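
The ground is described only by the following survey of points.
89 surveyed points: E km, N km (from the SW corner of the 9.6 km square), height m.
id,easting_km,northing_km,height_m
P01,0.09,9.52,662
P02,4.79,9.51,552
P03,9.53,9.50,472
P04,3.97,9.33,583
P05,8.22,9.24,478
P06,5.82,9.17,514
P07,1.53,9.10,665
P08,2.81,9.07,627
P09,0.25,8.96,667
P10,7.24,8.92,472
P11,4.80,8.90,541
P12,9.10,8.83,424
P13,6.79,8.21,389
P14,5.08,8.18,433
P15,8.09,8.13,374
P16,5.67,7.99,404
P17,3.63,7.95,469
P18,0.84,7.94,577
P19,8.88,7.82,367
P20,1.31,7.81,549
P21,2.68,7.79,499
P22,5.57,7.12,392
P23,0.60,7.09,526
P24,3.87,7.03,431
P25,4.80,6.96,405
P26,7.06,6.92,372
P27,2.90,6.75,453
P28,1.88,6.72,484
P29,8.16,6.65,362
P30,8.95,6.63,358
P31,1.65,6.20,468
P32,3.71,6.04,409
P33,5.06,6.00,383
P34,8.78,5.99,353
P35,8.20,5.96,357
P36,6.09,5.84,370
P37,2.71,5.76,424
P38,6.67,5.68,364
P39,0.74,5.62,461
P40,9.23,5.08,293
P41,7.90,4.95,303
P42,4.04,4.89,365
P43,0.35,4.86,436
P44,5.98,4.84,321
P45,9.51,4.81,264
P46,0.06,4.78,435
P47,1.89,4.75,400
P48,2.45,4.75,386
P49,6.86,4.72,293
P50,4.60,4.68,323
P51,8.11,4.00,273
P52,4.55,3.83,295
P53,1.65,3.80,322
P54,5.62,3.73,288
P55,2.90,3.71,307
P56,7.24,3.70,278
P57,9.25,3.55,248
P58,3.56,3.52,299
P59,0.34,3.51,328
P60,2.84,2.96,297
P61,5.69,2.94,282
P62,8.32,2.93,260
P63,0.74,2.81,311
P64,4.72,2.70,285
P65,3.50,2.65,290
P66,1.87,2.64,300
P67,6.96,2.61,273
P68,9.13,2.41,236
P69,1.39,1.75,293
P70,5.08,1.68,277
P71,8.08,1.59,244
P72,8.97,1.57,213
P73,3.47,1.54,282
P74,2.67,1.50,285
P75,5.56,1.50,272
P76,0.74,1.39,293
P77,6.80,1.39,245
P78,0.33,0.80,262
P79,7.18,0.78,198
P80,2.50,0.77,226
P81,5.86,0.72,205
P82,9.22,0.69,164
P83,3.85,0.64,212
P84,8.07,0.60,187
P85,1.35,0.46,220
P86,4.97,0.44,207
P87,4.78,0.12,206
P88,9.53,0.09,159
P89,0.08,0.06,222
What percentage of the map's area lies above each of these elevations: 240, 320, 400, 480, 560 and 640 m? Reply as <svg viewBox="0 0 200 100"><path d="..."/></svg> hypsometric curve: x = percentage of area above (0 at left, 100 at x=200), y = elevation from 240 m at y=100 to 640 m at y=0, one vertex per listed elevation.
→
<svg viewBox="0 0 200 100"><path d="M174 100l-68-20-45-20-30-20-17-20-8-20"/></svg>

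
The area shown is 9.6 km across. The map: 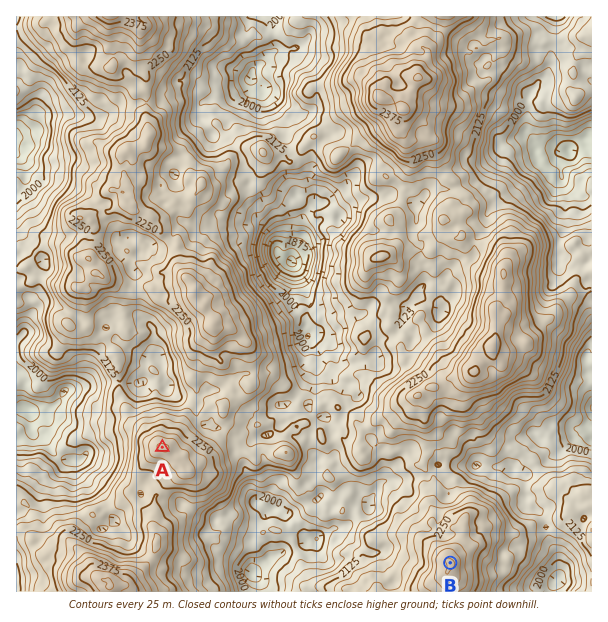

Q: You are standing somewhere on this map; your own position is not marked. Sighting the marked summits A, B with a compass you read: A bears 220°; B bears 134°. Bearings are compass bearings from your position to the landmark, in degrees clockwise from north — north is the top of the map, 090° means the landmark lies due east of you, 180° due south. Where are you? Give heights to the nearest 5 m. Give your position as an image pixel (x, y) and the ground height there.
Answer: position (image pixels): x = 238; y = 357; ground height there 2230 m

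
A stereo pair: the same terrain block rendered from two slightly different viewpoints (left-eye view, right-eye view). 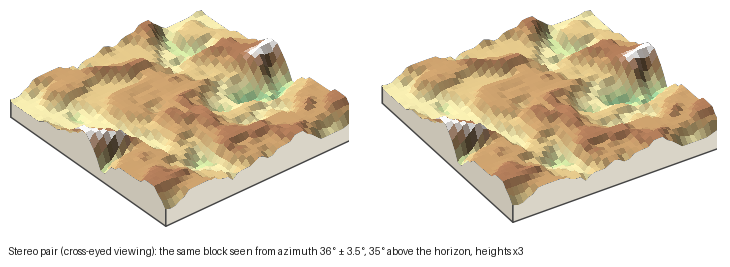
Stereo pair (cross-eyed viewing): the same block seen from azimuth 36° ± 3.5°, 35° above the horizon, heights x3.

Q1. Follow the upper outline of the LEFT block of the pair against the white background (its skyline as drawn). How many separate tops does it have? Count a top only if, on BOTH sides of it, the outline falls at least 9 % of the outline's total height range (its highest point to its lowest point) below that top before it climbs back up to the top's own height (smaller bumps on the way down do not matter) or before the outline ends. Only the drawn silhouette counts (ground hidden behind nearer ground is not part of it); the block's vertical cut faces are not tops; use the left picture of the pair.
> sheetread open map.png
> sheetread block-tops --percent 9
2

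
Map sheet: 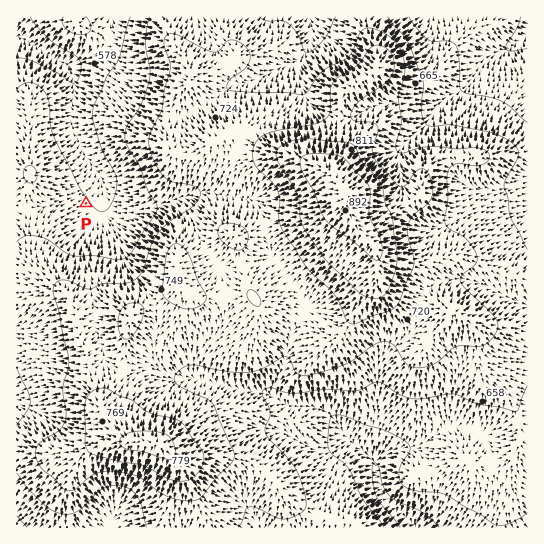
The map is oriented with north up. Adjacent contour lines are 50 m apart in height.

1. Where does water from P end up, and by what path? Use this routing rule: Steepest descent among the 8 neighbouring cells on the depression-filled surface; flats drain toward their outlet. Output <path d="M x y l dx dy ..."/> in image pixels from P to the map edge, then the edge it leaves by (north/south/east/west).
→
<path d="M86 203l13-13 0-13-14-22-11-21-1-7-2-1 2-52-3-5-7-7-14-7-19-13-13-5"/>
exit: west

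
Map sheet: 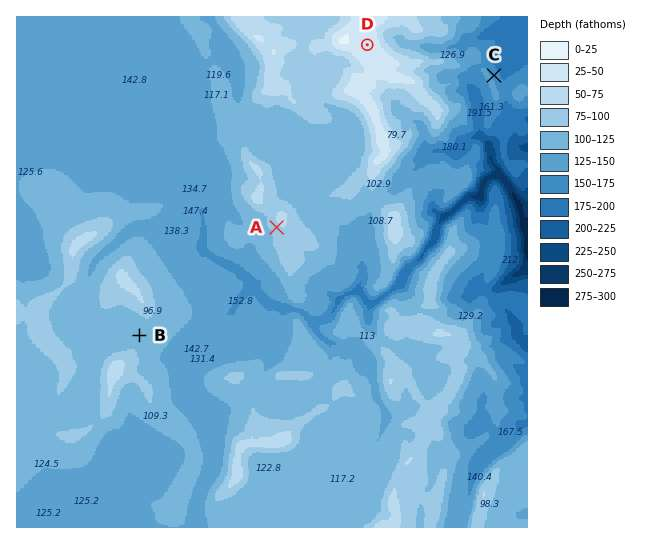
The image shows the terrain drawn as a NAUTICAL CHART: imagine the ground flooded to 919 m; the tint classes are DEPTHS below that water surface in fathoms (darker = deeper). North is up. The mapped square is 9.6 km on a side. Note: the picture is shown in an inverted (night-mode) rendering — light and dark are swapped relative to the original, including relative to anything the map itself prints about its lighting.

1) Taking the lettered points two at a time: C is below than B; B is below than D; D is above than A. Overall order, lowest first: C B A D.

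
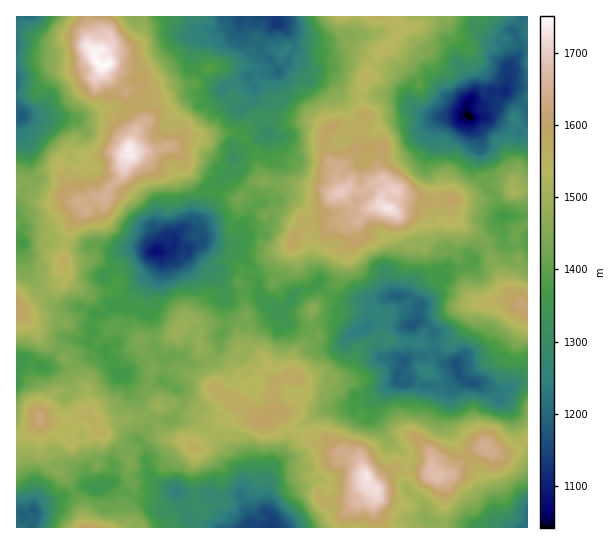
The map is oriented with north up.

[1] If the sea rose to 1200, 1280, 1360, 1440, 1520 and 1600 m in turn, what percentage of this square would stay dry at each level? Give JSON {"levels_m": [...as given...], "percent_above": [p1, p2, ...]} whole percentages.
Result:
{"levels_m": [1200, 1280, 1360, 1440, 1520, 1600], "percent_above": [95, 84, 71, 47, 26, 9]}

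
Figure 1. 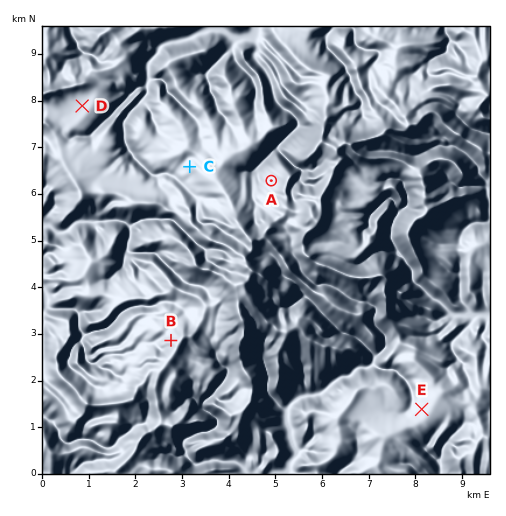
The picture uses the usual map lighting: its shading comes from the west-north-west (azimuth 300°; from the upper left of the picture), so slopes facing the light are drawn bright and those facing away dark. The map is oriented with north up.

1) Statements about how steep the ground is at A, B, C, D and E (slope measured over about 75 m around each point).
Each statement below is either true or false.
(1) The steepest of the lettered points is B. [true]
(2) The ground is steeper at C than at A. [false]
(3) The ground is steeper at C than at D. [true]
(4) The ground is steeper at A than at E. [true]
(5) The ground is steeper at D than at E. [false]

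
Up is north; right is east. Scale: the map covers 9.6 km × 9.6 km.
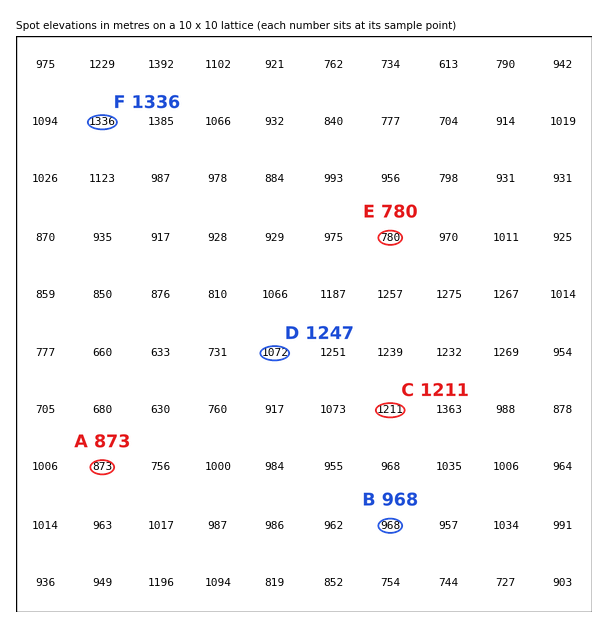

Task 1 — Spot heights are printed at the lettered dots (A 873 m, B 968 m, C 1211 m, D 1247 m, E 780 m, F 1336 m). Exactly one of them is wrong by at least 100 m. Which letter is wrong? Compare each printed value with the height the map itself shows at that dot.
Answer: D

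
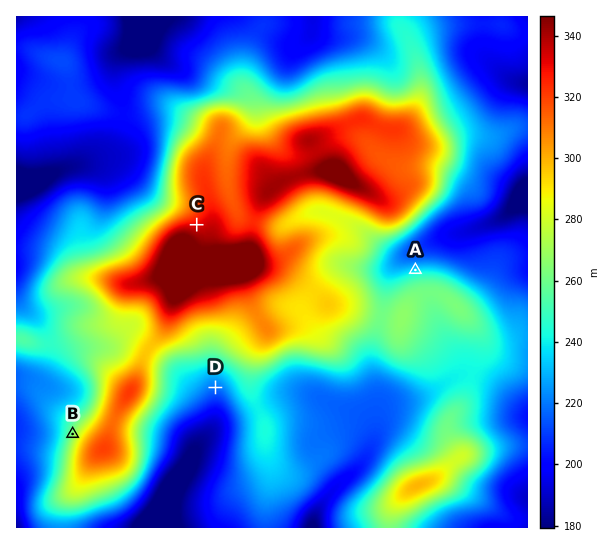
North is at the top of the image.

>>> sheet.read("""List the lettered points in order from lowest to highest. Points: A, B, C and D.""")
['D', 'A', 'B', 'C']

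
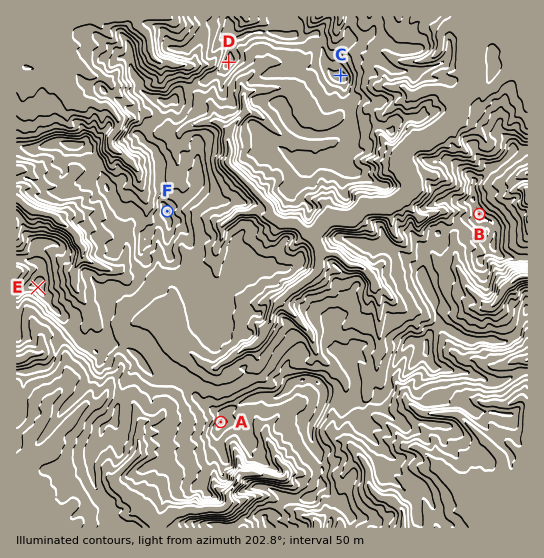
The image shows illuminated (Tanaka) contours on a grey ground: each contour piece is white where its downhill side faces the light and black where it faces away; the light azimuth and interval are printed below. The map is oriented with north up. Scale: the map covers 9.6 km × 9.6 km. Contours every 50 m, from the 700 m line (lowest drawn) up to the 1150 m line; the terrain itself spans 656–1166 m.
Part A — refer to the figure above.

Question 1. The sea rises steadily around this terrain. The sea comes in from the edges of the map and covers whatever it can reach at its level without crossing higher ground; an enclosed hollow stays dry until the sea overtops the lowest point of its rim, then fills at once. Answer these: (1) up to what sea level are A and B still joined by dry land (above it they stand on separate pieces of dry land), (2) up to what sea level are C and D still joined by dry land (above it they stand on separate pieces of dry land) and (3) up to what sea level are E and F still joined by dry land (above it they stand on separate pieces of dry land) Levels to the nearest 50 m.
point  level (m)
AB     1000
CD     1050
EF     950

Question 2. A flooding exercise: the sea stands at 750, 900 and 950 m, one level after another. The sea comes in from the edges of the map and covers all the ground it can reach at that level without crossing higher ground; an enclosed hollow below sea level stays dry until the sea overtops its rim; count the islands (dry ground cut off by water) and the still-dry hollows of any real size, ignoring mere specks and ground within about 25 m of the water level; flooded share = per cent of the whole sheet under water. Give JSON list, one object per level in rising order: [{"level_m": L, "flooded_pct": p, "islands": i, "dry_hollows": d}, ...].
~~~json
[{"level_m": 750, "flooded_pct": 22, "islands": 0, "dry_hollows": 0}, {"level_m": 900, "flooded_pct": 55, "islands": 0, "dry_hollows": 0}, {"level_m": 950, "flooded_pct": 72, "islands": 0, "dry_hollows": 0}]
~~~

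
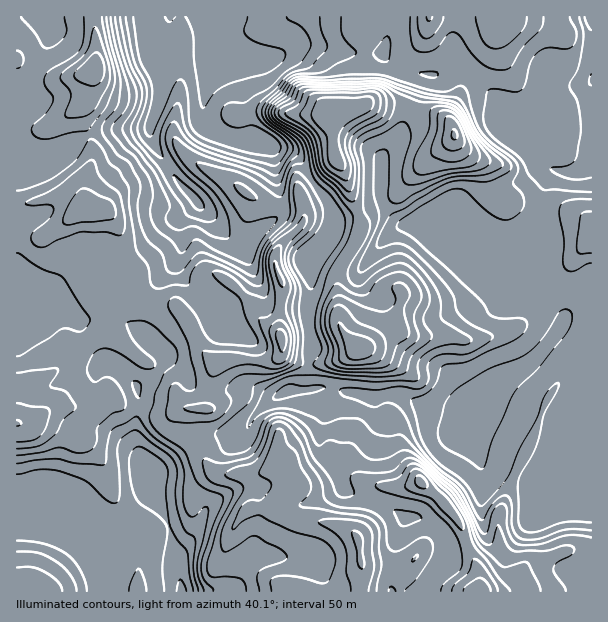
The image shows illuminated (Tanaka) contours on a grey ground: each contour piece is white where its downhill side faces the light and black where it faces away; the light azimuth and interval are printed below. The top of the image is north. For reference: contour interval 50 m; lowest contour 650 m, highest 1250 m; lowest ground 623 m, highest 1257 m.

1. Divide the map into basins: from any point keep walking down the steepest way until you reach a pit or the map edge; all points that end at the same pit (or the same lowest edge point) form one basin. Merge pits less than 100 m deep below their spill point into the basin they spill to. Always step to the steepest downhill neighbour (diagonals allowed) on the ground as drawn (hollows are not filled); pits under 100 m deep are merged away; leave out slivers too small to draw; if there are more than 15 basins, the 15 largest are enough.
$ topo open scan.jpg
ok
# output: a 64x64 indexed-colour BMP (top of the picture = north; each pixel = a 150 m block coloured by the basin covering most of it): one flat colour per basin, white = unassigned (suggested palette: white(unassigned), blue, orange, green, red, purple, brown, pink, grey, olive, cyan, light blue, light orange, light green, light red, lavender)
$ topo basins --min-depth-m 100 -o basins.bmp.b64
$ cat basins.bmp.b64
<image width="64" height="64" href="data:image/bmp;base64,Qk12CAAAAAAAAHYAAAAoAAAAQAAAAEAAAAABAAQAAAAAAAAIAAATCwAAEwsAABAAAAAAAAAA////ALR3HwAOf/8ALKAsACgn1gC9Z5QAS1aMAMJ34wB/f38AIr28AM++FwDox64AeLv/AIrfmACWmP8A1bDFADMzMzMzMzMzMzMzMzMzMzMzMzMRERERERERERERERERMzMzMzMzMzMzMzMzMzMzMzMzMxEREREREREREREREREzMzMzMzMzMzMzMzMzMzMzMzMzEREREREREhERERERETMzMzMzMzMzMzMzMzMzMzMzMzMRERERERESIRERERERMzMzMzMzMzMzMzMzMzMzMzMzMxERERERESIiEREREREzMzMzMzMzMzMzMzMzMzMzMzMzERERERERIiIRERERETMzMzMzMzMzMzMzMzMzMzMzMzEREREREREiIhERERERMzMzMzMzMzMzMzMzMzMzMzMxEREREREREiIiEREREREzMzMzMzMzMzMzMzMzMzMRERERERERERESIiIRERERETMzMzMzMzMzMzMzMzMzMRERERERERERESIiIhERERERMzMzMzMzMzMzMzMzMzMzERERERERERESIiIiEREREREzMzMzMzMzMzMzMzMzMzMRERERERERESIiIiIhERERETMzMzMzMzMzMzMzMzMzMzERERERERESIiIiIiERERERMzMzMzMzMzMzMzMREREzERERERERESIiIiIiIhEREREzMzMzMzMzMzMzMRERERMRERERERESIiIiIiIiERERETMzMzMzMzMzMzMRERERERERERERERIiIiIiIiIhERERMzMzMzMzMzMzMxEREREREREREREREiIiIiIiIiEREREzMzMzMzMzMzMxEREREREREREREREiIiIiIiIiIhERETMzMzMzMzMzMxERERERERERERERESIiIiIiIiIiERERMzMzMzMzMzMzMRERERERERERERERIiIiIiIiIiIREREzMzMzMzMzMzMzMRERERERERERERIiIiIiIiIiIiERETMzMzMzMzMzMzMxEREREREREREREiIiIiIiIiIiIRERMzMzMzMzMzMzMzERERERERERERESIiIiIiIiIiIiEREzMzMzMzMzMzMzMxERERERERERESIiIiIiIiIiIiIRETMzMzMzMzMzMzMzERERERERERERIiIiIiIiIiIiIiERMzMzMzMzMzMzMzMREREREREREREiIiIiIiIiIiIiIhEzMzMzMzMzMzMzMREREREREREREiIiIiIiIiIiIiIiITMzMzMzMzMzMzMREREREREREREiIiIiIiIiIiIiIiIiMzMzMzMzMzMzMxEREREREREREiIiIiIiIiIiIiIiIiIzMzMzMzMzMzMxEREREREREREiIiIiIiIiIiIiIiIiIjMzMzMzMzMzMzERERERERERESIiIiIiIiIiIiIiIiIiMzMzMzMzMzMzERERERERERERIiIiIiIiIiIiIiIiIiIzMzMzMzMzMREREREREREREREiIiIiIiIiIiIiIiIiIjMzMzMzMRERERERERERERERESIiIiIiIiIiIiIiIiIiMzMzMzMxERERERERERERERERIiIiIiIiIiIiIiIiIiIzMzMzMzMREREREREREREREREiIiIiIiIiIiIiIiIiIjMzMzMzMxERERERERERERERESIiIiIiIiIiIiIiIiIiMzMzMzMzEREREREREREREREREiIiIiIiIiIiIiIiIiIzMzMzMzMRERERERERERERERESIiIiIiIiIiIiIiIiIjMzMzMzMREREREREREREREREREiIiIiIiIiIiIiIiIiMzMzMzMxERERERERERERERERESIiIiIiIiIiIiIiIiIzMzMzMzERERERERERERERERERIiIiIiIiIiIiIiIiIjMzMzMxEREREREREREREREREREiIiIiIiIiIiIiIiIiERMzEREREREREREREREREREREiIiIiIiIiIiIiIiIiIRERERERERERERERERERERERESIiIiIiIiIiIiIiIiIhERERERERERERERERERERERERIiIiIiIiIiIiIiIiIiERERERERERERERERERERERERIiIiIiIiIiIiIiIiIiIREREREREREREREREREREREREiIiIiIiIiIiIiIiIiIhEREREREREREREREREREREREiIiIiIiIiIiIiIiIiIiERERERERERERERERERERERESIiIiIiIiIiIiIiIiIiIRERERERERERERERERERERERIiIiIiIiIiIiIiIiIiIhEREREREREREREREREREREREiIiIiIiIiIiIiIiIiIiERERERERERERERERERERERESIiIiIiIiIiIiIiIiIiIREREREREREREREREREREREREiIiIiIREiIiIiIiIiIhERERERERERERERERERERERERERERERERIiIiIiIiIiEREREREREREREREREREREREREREREREREiIiIiIiIiIRERERERERERERERERERERERERERERERERIiIiIiIiIhEREREREREREREREREREREREREREREREREiIiIiIiIiERERERERERERERERERERERERERERERERESIiIiIiIiIREREREREREREREREREREREREREREREREREiIiIiIiIhERERERERERERERERERERERERERERERERERIiIiIiIiERERERERERERERERERERERERERERERERERESIiIiIiIREREREREREREREREREREREREREREREREREREiIiIiIhERERERERERERERERERERERERERERERERERESIiIiIi"/>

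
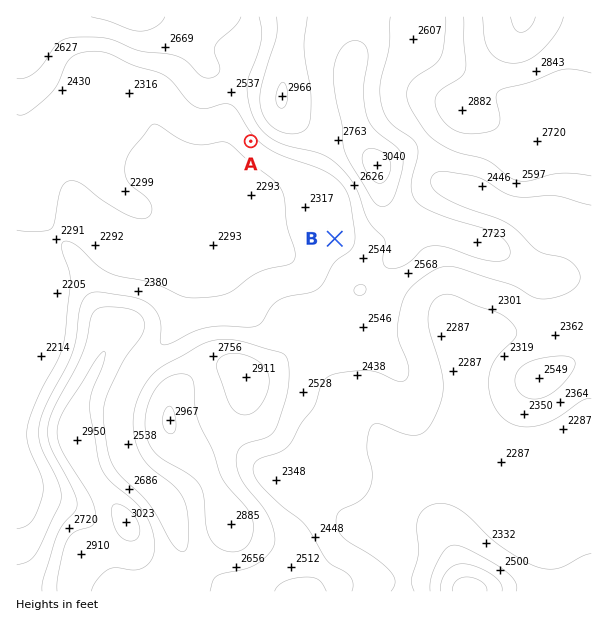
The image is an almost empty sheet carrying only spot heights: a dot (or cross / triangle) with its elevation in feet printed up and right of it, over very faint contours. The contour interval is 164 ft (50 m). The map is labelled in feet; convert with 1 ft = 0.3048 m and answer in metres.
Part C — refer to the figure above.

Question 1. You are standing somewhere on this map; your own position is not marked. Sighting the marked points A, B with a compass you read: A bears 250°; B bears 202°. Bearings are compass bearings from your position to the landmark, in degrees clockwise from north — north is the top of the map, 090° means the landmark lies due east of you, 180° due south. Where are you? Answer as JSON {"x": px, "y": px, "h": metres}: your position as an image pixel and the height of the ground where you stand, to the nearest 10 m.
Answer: {"x": 395, "y": 89, "h": 790}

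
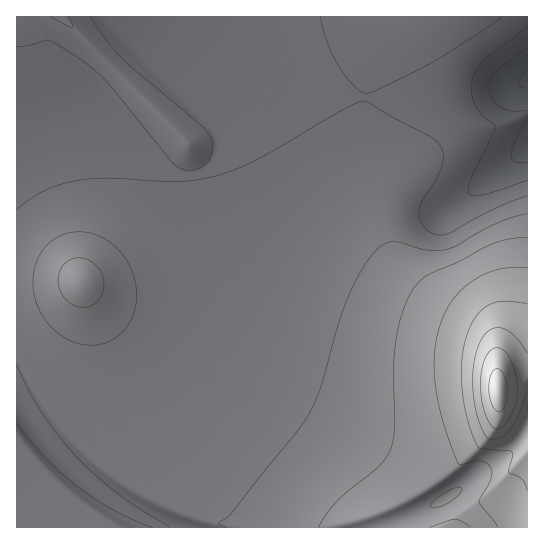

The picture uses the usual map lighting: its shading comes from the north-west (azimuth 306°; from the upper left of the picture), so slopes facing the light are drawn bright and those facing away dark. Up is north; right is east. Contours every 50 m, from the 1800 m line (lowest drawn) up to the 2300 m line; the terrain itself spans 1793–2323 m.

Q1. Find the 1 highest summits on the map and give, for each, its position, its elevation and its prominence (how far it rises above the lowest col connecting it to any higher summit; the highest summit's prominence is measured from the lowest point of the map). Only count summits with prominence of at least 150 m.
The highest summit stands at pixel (498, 390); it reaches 2323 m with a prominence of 530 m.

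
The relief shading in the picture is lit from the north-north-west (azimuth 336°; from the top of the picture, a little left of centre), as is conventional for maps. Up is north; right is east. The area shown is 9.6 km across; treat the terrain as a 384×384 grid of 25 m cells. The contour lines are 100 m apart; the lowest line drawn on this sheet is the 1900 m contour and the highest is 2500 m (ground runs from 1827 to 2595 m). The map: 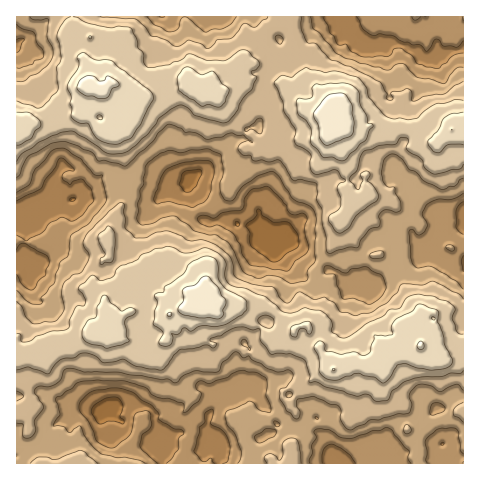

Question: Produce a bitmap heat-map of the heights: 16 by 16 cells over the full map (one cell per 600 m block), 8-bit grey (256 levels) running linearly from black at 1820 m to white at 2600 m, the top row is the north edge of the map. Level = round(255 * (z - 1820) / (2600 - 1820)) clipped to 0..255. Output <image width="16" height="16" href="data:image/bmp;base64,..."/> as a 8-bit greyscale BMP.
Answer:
<image width="16" height="16" href="data:image/bmp;base64,Qk02BQAAAAAAADYEAAAoAAAAEAAAABAAAAABAAgAAAAAAAABAAATCwAAEwsAAAABAAAAAAAAAAAAAAEBAQACAgIAAwMDAAQEBAAFBQUABgYGAAcHBwAICAgACQkJAAoKCgALCwsADAwMAA0NDQAODg4ADw8PABAQEAAREREAEhISABMTEwAUFBQAFRUVABYWFgAXFxcAGBgYABkZGQAaGhoAGxsbABwcHAAdHR0AHh4eAB8fHwAgICAAISEhACIiIgAjIyMAJCQkACUlJQAmJiYAJycnACgoKAApKSkAKioqACsrKwAsLCwALS0tAC4uLgAvLy8AMDAwADExMQAyMjIAMzMzADQ0NAA1NTUANjY2ADc3NwA4ODgAOTk5ADo6OgA7OzsAPDw8AD09PQA+Pj4APz8/AEBAQABBQUEAQkJCAENDQwBEREQARUVFAEZGRgBHR0cASEhIAElJSQBKSkoAS0tLAExMTABNTU0ATk5OAE9PTwBQUFAAUVFRAFJSUgBTU1MAVFRUAFVVVQBWVlYAV1dXAFhYWABZWVkAWlpaAFtbWwBcXFwAXV1dAF5eXgBfX18AYGBgAGFhYQBiYmIAY2NjAGRkZABlZWUAZmZmAGdnZwBoaGgAaWlpAGpqagBra2sAbGxsAG1tbQBubm4Ab29vAHBwcABxcXEAcnJyAHNzcwB0dHQAdXV1AHZ2dgB3d3cAeHh4AHl5eQB6enoAe3t7AHx8fAB9fX0Afn5+AH9/fwCAgIAAgYGBAIKCggCDg4MAhISEAIWFhQCGhoYAh4eHAIiIiACJiYkAioqKAIuLiwCMjIwAjY2NAI6OjgCPj48AkJCQAJGRkQCSkpIAk5OTAJSUlACVlZUAlpaWAJeXlwCYmJgAmZmZAJqamgCbm5sAnJycAJ2dnQCenp4An5+fAKCgoAChoaEAoqKiAKOjowCkpKQApaWlAKampgCnp6cAqKioAKmpqQCqqqoAq6urAKysrACtra0Arq6uAK+vrwCwsLAAsbGxALKysgCzs7MAtLS0ALW1tQC2trYAt7e3ALi4uAC5ubkAurq6ALu7uwC8vLwAvb29AL6+vgC/v78AwMDAAMHBwQDCwsIAw8PDAMTExADFxcUAxsbGAMfHxwDIyMgAycnJAMrKygDLy8sAzMzMAM3NzQDOzs4Az8/PANDQ0ADR0dEA0tLSANPT0wDU1NQA1dXVANbW1gDX19cA2NjYANnZ2QDa2toA29vbANzc3ADd3d0A3t7eAN/f3wDg4OAA4eHhAOLi4gDj4+MA5OTkAOXl5QDm5uYA5+fnAOjo6ADp6ekA6urqAOvr6wDs7OwA7e3tAO7u7gDv7+8A8PDwAPHx8QDy8vIA8/PzAPT09AD19fUA9vb2APf39wD4+PgA+fn5APr6+gD7+/sA/Pz8AP39/QD+/v4A////AG5xbktBNzk7ZntgO0dQXkt9Xj0cOkFBUmVpaHJ7c2tmgWZBLktlWUtQdoSWopxzdqKVho2ZloRzboenycbCv7KcprvDuLqsmJKwuqaxxtawb3iswbfR5tavmJ2BdZ+9oDpnmKiuvN6wdmFjW0xte2czTn2bmqGpfigYTHRyb1RPLkNjj2htUTkaGUybh3BbSDcoNW5WNjBVM0VumKF+ZV1pPVNzYjooYGpxlKWXdY+brH6VuZVnbXWAirfdtZyuxLWvxsvElqGmhprP8L2Wm7iHotzZv7XIupqhtsSZdmxzVpO+tZ2Unpubjo1tR0g8P2CWrJ2CYGJngIVsNzlETEw="/>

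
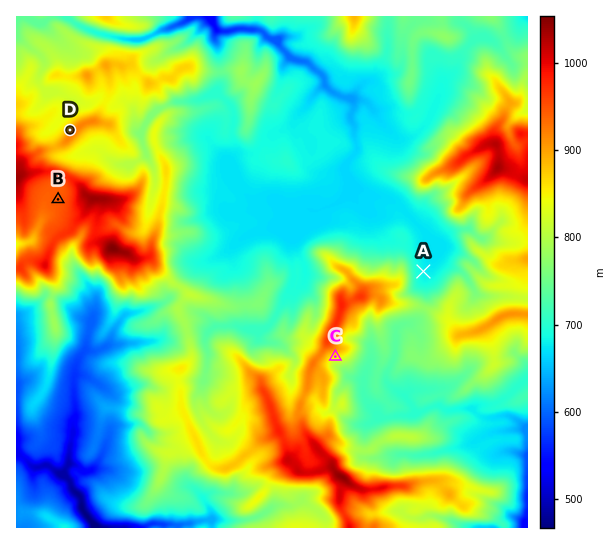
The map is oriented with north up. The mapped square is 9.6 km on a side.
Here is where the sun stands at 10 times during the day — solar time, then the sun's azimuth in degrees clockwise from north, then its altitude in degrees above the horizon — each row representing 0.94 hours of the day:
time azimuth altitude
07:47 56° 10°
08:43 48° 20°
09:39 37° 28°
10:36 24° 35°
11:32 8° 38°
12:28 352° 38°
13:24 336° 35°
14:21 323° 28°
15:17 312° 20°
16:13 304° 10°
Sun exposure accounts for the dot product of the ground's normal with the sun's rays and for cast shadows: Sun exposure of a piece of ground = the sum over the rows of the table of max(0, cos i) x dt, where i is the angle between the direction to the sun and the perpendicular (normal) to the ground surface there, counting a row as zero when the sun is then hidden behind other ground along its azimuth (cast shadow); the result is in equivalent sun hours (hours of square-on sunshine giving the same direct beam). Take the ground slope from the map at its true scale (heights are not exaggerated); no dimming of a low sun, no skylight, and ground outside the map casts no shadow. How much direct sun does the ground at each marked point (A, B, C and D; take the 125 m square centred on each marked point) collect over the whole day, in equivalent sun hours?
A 4.2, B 4.1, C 1.4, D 5.2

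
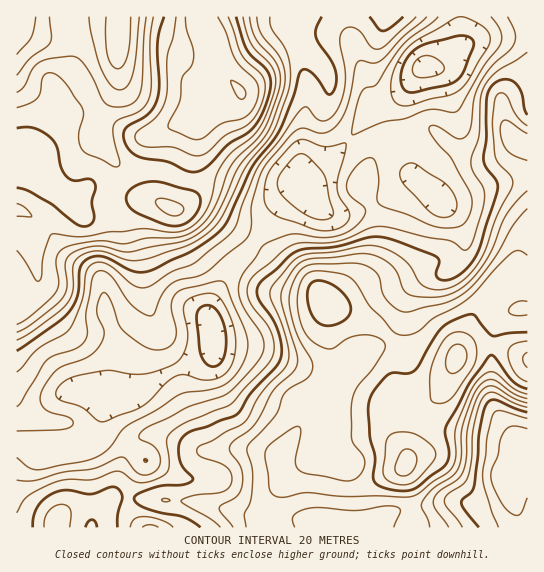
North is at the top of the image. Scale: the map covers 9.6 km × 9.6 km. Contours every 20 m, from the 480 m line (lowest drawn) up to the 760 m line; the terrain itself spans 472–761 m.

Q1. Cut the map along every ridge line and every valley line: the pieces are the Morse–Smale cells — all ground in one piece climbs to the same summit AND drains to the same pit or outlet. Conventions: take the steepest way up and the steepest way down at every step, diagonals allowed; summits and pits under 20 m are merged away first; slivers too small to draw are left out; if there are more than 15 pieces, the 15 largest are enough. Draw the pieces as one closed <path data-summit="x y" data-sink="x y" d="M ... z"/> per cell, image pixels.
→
<path data-summit="457 358" data-sink="213 333" d="M214 343l-2 8-7 6-38 16-24 16-14 7-23 3-3 8-2 23 33 21 11 10-14 25-2 11 72 6 49 12 7 4 8 9 5 0 3-25 6-13 6-8-5-13-1-12 29-43 20-23 4-9 0-16-33-1-41-14-39-4z"/><path data-summit="457 358" data-sink="425 67" d="M527 177l-8 0-30 8-32 12-16 9 16 13 6 11 1 21-4 10-10 10-21 5-10 5-8 9-6 9-5 24-5 10-9 8-36 23-18 2 0 16-4 9-20 23-29 43 2 16 6 10 31 1 24 5 6 0-1-24-15-7-3-15 4-26 13-37 1 6 6 5 28 10 17 16 16 7 6-15 19-14 5-6 13-34 16-8 18-2 2-12 6-12 12-10 17-4z"/><path data-summit="171 209" data-sink="213 333" d="M115 197l-6 1 0 12 4 12 0 19-10 29 0 19 2 25 10 25-3 52 3 6 7 0 21-8 24-16 30-12 15-10 1-16-4-13 2-17 20-35 17-19 5-9-55-35-24 2-25-10z"/><path data-summit="241 91" data-sink="119 39" d="M199 16l-130 1 4 22 0 19-8 17-13 11 0 8 11 1 7-3 17-15 23-10 7-8 0 28-16 28-4 22 15 21 9 9 8 2 30 2 24 9 6-1 7-34 0-22 13-18 12-12 15-7-16-19-8-26z"/><path data-summit="241 91" data-sink="213 333" d="M47 229l-16 10 6 32 0 14-4 8-17 14 0 136 25 10 32-4 17-6 9-10 5-32 11-4-3-6 3-52-10-25-2-29-12-14-27-18z"/><path data-summit="241 91" data-sink="310 191" d="M298 48l-15 3-13 9-31 31-2-4-6 0-10 6-12 12-13 18 0 22-7 36 32 3 34 15 12 0 23-12 13 0 4 2 4-11 38-39-18-17-4-7 2-34-5-12-15-16z"/><path data-summit="517 141" data-sink="425 67" d="M527 32l-52 8-10 5-20 20-14 2 7 2 5 5 14 43 0 12-2 6-35 40 0 6 21 24 48-20 39-8z"/><path data-summit="327 305" data-sink="425 67" d="M415 179l-6 1-37 26 5 20 0 16-5 20-5 9-38 34-2 24 6 36 17-1 36-23 9-8 5-10 5-24 6-9 8-9 10-5 21-5 13-16 1-21-7-15-20-17-12-17z"/><path data-summit="327 305" data-sink="213 333" d="M254 243l-23 27-20 35-2 17 4 20 6 5 39 4 41 14 32 0 1-12-5-24 2-23-18-21-24-13-18-19z"/><path data-summit="406 465" data-sink="509 482" d="M417 424l-2 1-7 22 0 12-5 9-37 17-18 5 0 19-3 12 32 3 12-9 12-6 46-8 42 4 14-6 5-5 1-20 8-30-24-8-54-7z"/><path data-summit="241 91" data-sink="425 67" d="M346 16l-145 0-1 2 12 23 8 26 19 24 31-31 13-9 15-3 11 5 15 16 5 12-2 34 4 7 18 17 20-30 0-18-5-20-16-41z"/><path data-summit="457 358" data-sink="425 67" d="M430 67l-8 1-24 29-15 8-13 3-21 30 19 19 0 10-7 16 10 22 14-6 24-19 6-1 4 2 4-11 26-27 7-10 1-16-12-38-7-10z"/><path data-summit="327 305" data-sink="310 191" d="M306 189l-13 4-13 13-25 37 14 10 18 19 24 13 18 20 28-24 12-14 8-25-1-24-5-11-26 8-15-2-9-4z"/><path data-summit="57 523" data-sink="213 333" d="M101 423l-4 12-7 8-12 5-25 5-12 0-16-8-9 0 1 83 40 0 2-10 12-10 16-4 19-1 9-6 13 0 3-11 14-25-11-10-31-19z"/><path data-summit="17 169" data-sink="119 39" d="M117 59l-7 8-23 10-17 15-18 3-3 16-14 31 6 12-2 24 24 17 10 9 13-13 5 0 18 6 3-7 4-16 0-11-17-24-2-9 4-15 16-28 2-18z"/>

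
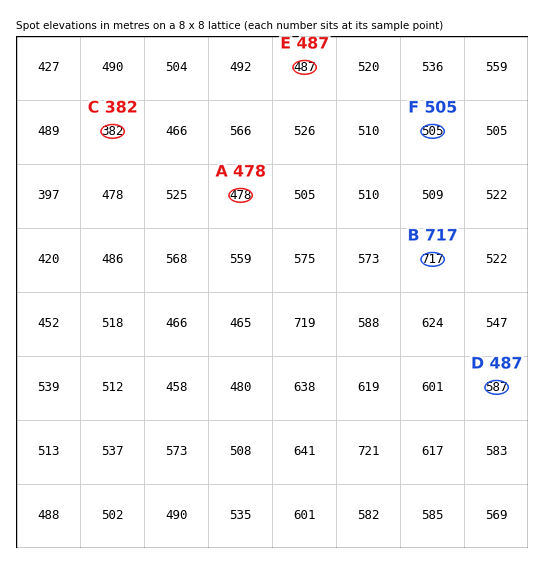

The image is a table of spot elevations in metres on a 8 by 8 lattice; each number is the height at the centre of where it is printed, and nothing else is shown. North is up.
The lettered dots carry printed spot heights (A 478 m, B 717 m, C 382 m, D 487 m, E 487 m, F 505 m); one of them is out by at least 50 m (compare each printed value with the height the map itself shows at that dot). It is D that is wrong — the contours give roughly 587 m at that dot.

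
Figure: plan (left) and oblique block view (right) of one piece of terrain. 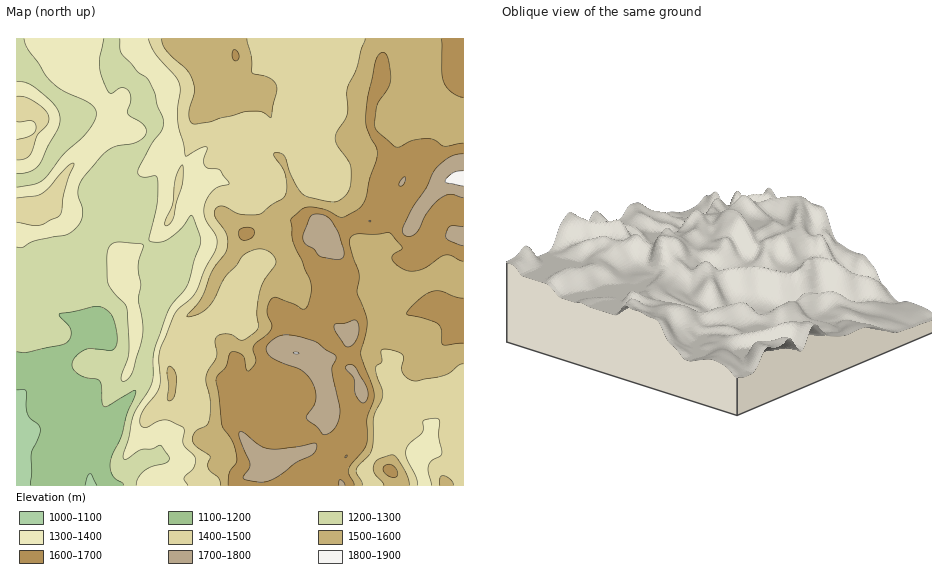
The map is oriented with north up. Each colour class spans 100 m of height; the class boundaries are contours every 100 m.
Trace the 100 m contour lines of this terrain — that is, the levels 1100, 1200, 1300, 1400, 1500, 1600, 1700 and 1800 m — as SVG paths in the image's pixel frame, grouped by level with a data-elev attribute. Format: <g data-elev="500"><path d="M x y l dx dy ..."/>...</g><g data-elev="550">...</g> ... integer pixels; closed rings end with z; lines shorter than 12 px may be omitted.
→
<g data-elev="1100"><path d="M85 485l3-9 2-2 7 11"/><path d="M17 390l7-1 2 2 0 16 2 7 3 5 7 6 2 3-1 7-8 18 0 32"/></g><g data-elev="1200"><path d="M17 352l11 0 33-7 6-3 4-6 0-6-3-5-8-9 0-2 37-8 7 2 7 6 4 8 2 12 0 9-2 5-5 3-19-2-6 0-10 8-3 8 3 6 6 5 18 5 2 5 1 17 2 4 5-1 24-15 3 0-1 6-8 17-6 22-8 18-3 8 0 7 2 6 4 4 7 4 1 2"/></g><g data-elev="1300"><path d="M121 380l2 1 3-1 6-7 10-36 1-14-5-23 3-16-3-17 5-21-2-2-22-2-6 1-3 3-3 6 0 9 2 24 6 9 10 10 2 6 2 42-7 23z"/><path d="M17 247l5 0 13-6 31-6 8-5 5-6 3-7 0-9-4-17 2-7 4-8 17-20 8-6 8-4 19-4 6-3 4-5 0-4-2-5-16-12 3-14-2-8-7-3-12 5-5-7-4-12-2-10 5-25"/><path d="M17 173l12-1 10-7 19-37 2-9-3-10-11-13-17-12-12-2"/><path d="M24 39l4 10 21 31 13 10 29 14 4 5 1 5-2 7-7 11-24 23-18 24-10 5-18 3"/><path d="M120 39l0 10 2 5 16 18 8 5 4 5 4 10 3 13 6 15-1 11-11 14-13 27 1 3 2 2 14-1 3 4-1 24-8 36 10 2 9-3 13-10 11-14 9 25-13 45-17 21-6 11-11 35-2 31-18 31-11 42 1 3 2 0 14-9 12-1 8-4 9 11 0 4-4 3-13 4-7 3-6 7-3 8"/></g><g data-elev="1400"><path d="M418 485l-2-8-10-20 0-8 4-6 12-10 2-13 13-2 3 3-1 15 3 17-2 3-9 5-3 5 0 5 3 14"/><path d="M165 225l5-1 4-8 2-12 6-21 0-18-6 11-3 28-7 15z"/><path d="M17 222l22 3 20-9 3-5 3-22 9-26-6 3-19 21-8 7-6 2-18 2"/><path d="M17 160l8-1 5-4 7-20 10-10 2-6-2-7-9-8-12-7-9-1"/><path d="M17 122l15-1 3 3 1 3-1 5-3 3-15 5"/><path d="M148 39l7 15 20 22 4 8 1 7-2 16 0 13 8 36 15-8 6-1-3 13 0 5 4 3 12 2 9 13-14 6-6 6-3 7-2 7 0 7 12 21 0 11-11 22-10 23-5 6-12 10-5 7-14 36 1 28-1 7-3 7-12 16-4 9 0 6 4 2 21-7 6 1 12 7 0 17 11 10 2 5-2 8-10 10 4 7"/></g><g data-elev="1500"><path d="M362 485l-6-15 2-4 11-11 3-8 2-29 9-22-1-6-6-21 1-4 5-3-1-12 8-1 13 5 2 4-2 10 0 4 4 5 7 4 32-6 14-10 4-1"/><path d="M409 485l-1-7-4-9-7-11-5-3-14 4-4 7 0 7 10 12"/><path d="M453 485l-2-6-9-3-2 1 0 8"/><path d="M168 400l3 1 3-4 3-15-2-10-6-6-2 5 2 14z"/><path d="M162 39l1 5 3 6 20 19 6 9 2 13-5 25 1 6 5 2 15-2 38-11 14 1 9 6 6-26-1-7-6-7-18-6-1-15-4-18"/><path d="M365 39l-9 30-9 20 0 27-12 21 2 8 11 15 3 7-1 19-4 9-7 6-5 1-29-6-6-6-5-9-9-25-4-2-5-1-2 2 9 14 3 11 0 11-3 7-25 17-19-1-17-8-5 1-2 3 0 7 12 19 0 13-3 5-12 18-11 27-14 17 12-2 9-7 6-8 11-22 21-24 10-4 8 0 8 5 4 7-1 5-11 15-4 10-3 19 2 16-1 3-15 11-4 0-10-6-7 0-5 2-2 5 1 16-10 19 0 7 4 18 0 18-3 6-12 7-3 8 4 6 14 10-2 8 0 4 10 10 3 7"/></g><g data-elev="1600"><path d="M354 485l-5-11 0-5 17-24 1-26 7-23-2-10-11-31 5-24 1-10-10-28 2-19-9-27 0-9 7-4 33-1 12 14-1 3-9 6 0 4 7 7 10 4 14-2 18-12 5-2 5 1 12 5"/><path d="M391 477l6-1 0-6-5-5-6 0-3 3 1 3z"/><path d="M463 298l-8-1-14-6-8 0-13 7-10 10-4 6 19 5 13 5 3 5 1 13 2 3 19-2"/><path d="M244 240l5-1 4-3 2-4-2-3-7-2-7 3 0 7z"/><path d="M463 143l-18 3-11-6-9-1-13 2-15 6-19-15-3-7 2-19 11-18 3-10-4-22-3-3-5 1-4 10-7 33-2 21 1 10 9 19 1 8-13 47-6 7-15 8-4 0-14-8-16-2-7 2-11 9 2 24 18 42 0 9-3 13-2 2-4 1-8-5-16-6-6 0-3 5-2 7 1 6 4 8 0 4-4 6-11 8-4 5 0 3 3 9-2 6-6 6-5-15-5-3-6-1-3 3-4 13-9 10 6 47 11 17 4 15-1 6-7 10-1 12"/><path d="M235 61l3-1 1-4-1-3-3-4-2 2-1 4z"/><path d="M441 39l1 33 2 10 8 10 11 5"/></g><g data-elev="1700"><path d="M345 485l-2-3-3-3-1 6"/><path d="M257 482l8 0 8-3 24-17 15-7 4-5 0-6-3-1-34 6-10 0-10-4-15-12-5-1 0 6 11 26-7 14z"/><path d="M323 434l4 0 6-3 4-6 3-8 0-11-8-36 4-11 0-3-23-15-22-6-13 2-10 7-2 4 1 4 9 8 25 10 9 9 5 11 1 9-2 6-8 13 11 9z"/><path d="M362 403l3-1 3-4-1-11-12-20-4-2-3 0-2 1 0 3 8 9 1 16z"/><path d="M346 347l7-2 5-9 1-10-2-5-2-1-11 3-8 1-2 2 2 7z"/><path d="M333 259l8 0 3-3 0-6-6-18-10-15-8-3-7 1-4 3-6 15 1 8 3 4 7 4 6 7z"/><path d="M463 226l-13 0-4 10 3 4 14 6"/><path d="M399 186l3 0 2-2 1-7-5 4z"/><path d="M463 154l-14 3-14 12-9 19-15 23-8 17 0 5 6 4 7-3 12-23 7-9 7-5 9-3 12 4"/></g><g data-elev="1800"><path d="M294 354l5 0-4-2-2 0z"/><path d="M463 171l-10 2-8 8 2 2 16 3"/></g>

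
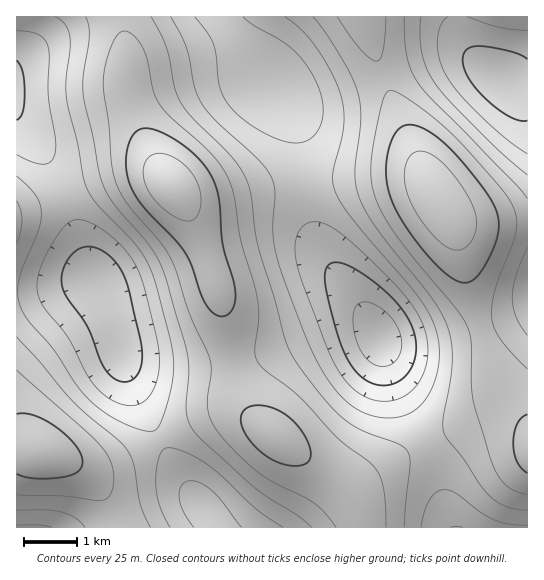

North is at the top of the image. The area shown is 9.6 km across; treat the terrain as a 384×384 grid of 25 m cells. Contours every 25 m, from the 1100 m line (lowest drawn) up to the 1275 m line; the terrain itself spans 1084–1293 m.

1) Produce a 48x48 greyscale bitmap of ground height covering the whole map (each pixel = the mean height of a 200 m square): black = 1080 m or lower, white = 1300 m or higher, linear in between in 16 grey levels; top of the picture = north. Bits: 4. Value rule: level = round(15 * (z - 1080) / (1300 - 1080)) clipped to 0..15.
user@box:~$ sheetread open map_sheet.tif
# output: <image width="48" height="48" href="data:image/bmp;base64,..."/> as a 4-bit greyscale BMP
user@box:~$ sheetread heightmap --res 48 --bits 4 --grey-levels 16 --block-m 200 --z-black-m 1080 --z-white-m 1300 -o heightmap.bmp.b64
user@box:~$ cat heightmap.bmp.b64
<image width="48" height="48" href="data:image/bmp;base64,Qk32BAAAAAAAAHYAAAAoAAAAMAAAADAAAAABAAQAAAAAAIAEAAATCwAAEwsAABAAAAAAAAAAAAAAABEREQAiIiIAMzMzAERERABVVVUAZmZmAHd3dwCIiIgAmZmZAKqqqgC7u7sAzMzMAN3d3QDu7u4A////AHd3eImamYdlVERVZneImqu7qYdlVVZmd4iIiZmpmYdlREVWZ3iZqru7qYdmZmZ3iJmZmqqqmHZVREVmeImaq7u7qYd2ZneImaqqqqqqmHZVRFZniZqqu7u6qYh3Z3iZqru7u7uqmHZVVWZ4mqu7u7u6qYh3d4iau8zMzLuqmHZlVmeJq7u7u7uqqYh3eImqvM3dzLupiHZmZ3iau8zMu7qqmYiIiImrvM3dzLqph3dneImrzMzMu6qZmIiIiJmrvM3cy6qYd3d3iJq7zMzLuqmYiIiIiZqrzMzMuqmHdmd4iau8zMzLqpiHd3eIiZqrvMy7qYh2ZmZ4mau8zMy6qYd2Znd4iZqrvLu6mHZlVVZ4mqu7zLuqmHZlVWZ4iaq7u7qph2VURFZ4mqu7u7qph2VURFVniaq7u6qZh2VDNEVnmaq7uqqYh1RDM0Vniaq7u6mYdlQzM0VniaqqqqmYdlQyIjRXiaq7upmHZUMyI0VnmaqqqpmHZUMhESNWiaq6qph3ZUMyI0VomqqqqZiHZTIRESNWiaqqqYd2VEMiI0Vomqu6qZh2VDIQASNWiaqqmYdlVDMiI0V4mru7qZh2VDIQASNXiaqqmHZVRDMiM0Z5q7u7qYd2QyEREjRnmqqpmGZUQzIiNFaJq8y7qYdlQyIREjVomqqph2VUMyIiNFeJvMzLqYdlQyIiI1Z5q7uph2VEMiIiNFeKvMzLqYZUMyIjNGeKu7uph2VEMiIjNWeavMy7mHZUMzMzRnirvMu6l3ZUMyIjRWibzMy6mHZUMzNEV4m8zMy6mHZUMzM0VnmrzMy6mGVUMzRFeJq83dzLmIdlQzNEZ4q8zMy6h2VUREVWiavN3d3LqYdlRERVeJvM3cuph2VURFVnmrze7u3LqYdlVVVniazd3cuph2VVVVZ4m83e7u3LqYdmVVZ4ms3e7cuph2ZVVWeJq83u7u3LqYdmVWd5q93u7cuph2ZlZneJvN7u7t3LqXdmZmeKvN7u7cuph2ZmZniavN7u7ty6mHZlVniave7u7cqYd2ZmZniavN7u7cuph2VVVniaze7u3LqYd2ZmZniavN7u3cqYdlVVVnibzd7ty6mHdmVVZniavN7t3LmHZkRFVnibzN3cuph3ZlVVVniavN3dy6h2VURFVnirvMzLqYd2VVVVVmeavM3MuodlRDRFZ4mrvMu6mHZlVEREVWeKu8y7qHZUQzRFZ4mqu7uph2ZVREREVWeJq7uqh2VDMzRFZ4mqu7qYd2VUREREVWeJqqqYdlQzMzRFZ4mru6qYdlVEQzNEVniZqqmHZUMyIzRFZ4mru6mIdlVEMzNEVniZqpmGVDMiIjRFZ4mruqmHZlREQzRFVniaqZh2VDIiIzRFZ4mquqmHZlRERERFZ4maqZdlQzIiMzRFZ4mqqqmHZVRERERWZ4mqqYdlQzMzM0RVZ4mqqpmHZVRERFVWeJqqqYdlRDM0RFVVZ4maqph2ZVREVVZniZqqqYdlREREVWZmd4maqZh2VURFVWZ4iaq7qYdlVFVVZg=="/>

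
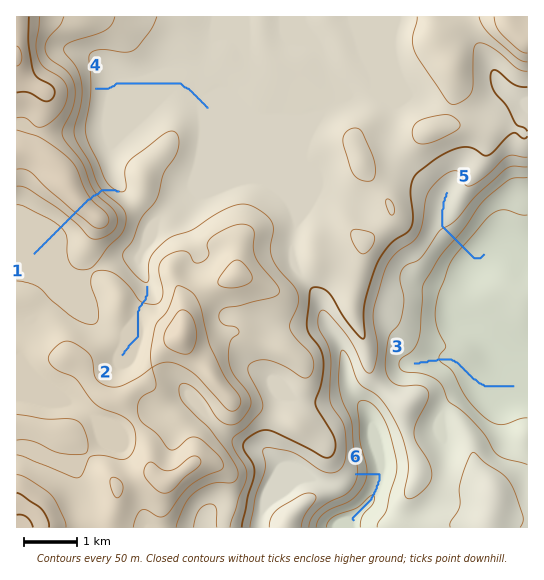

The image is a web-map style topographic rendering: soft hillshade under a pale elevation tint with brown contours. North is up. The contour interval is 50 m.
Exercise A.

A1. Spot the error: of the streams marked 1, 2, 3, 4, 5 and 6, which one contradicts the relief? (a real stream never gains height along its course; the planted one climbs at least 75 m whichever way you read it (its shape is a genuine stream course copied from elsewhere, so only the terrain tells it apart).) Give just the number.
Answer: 1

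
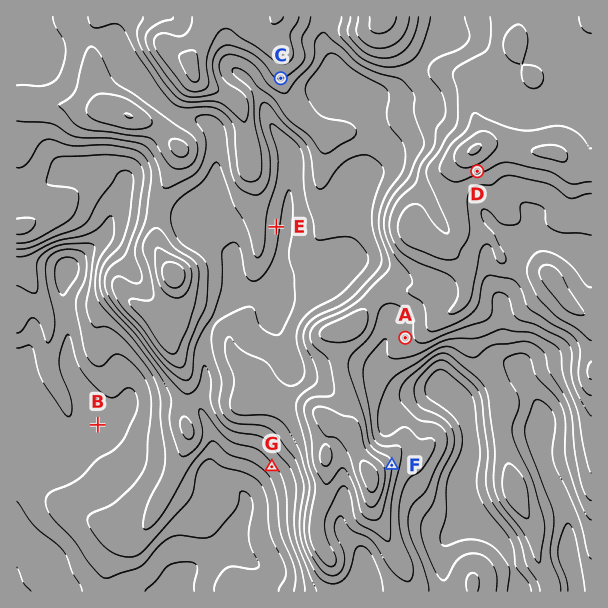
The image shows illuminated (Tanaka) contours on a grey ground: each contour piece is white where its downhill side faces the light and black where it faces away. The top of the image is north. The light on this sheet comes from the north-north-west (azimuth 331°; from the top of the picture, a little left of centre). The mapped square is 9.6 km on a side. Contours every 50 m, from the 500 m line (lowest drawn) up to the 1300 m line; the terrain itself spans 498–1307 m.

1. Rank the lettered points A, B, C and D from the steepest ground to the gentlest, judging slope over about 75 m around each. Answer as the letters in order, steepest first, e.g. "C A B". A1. D C A B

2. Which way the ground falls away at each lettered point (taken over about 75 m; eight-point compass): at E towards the E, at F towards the E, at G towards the SW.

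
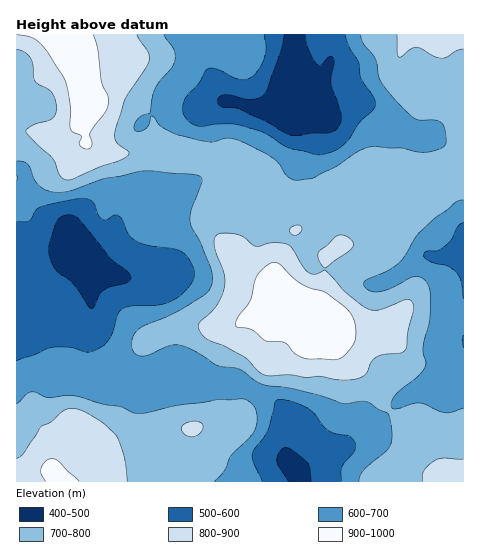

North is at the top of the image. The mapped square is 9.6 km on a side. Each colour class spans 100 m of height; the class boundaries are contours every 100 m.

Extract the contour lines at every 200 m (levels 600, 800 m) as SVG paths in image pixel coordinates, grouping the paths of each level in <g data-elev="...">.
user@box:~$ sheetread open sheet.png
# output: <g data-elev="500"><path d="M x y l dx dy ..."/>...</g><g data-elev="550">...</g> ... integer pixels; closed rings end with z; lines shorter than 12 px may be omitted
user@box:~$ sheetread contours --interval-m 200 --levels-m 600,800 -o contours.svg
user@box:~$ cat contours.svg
<g data-elev="600"><path d="M262 481l-9-19-1-9 16-23 7-28 5-3 12 3 13 5 9 6 9 12 5 5 8 4 12 2 5 3 2 5 0 5-13 18-1 5 1 9"/><path d="M463 348l-1-8 1-5"/><path d="M463 299l-2-17-5-10-9-6-19-5-3-3-1-3 2-4 12 0 7-5 7-7 6-12 5-5"/><path d="M17 221l12 0 7-11 7-4 34-7 11 0 6 4 4 12 4 4 4 1 9-5 5 2 8 17 8 7 11 4 27 4 8 3 9 10 4 12-2 7-5 7-8 8-8 5-13 4-27 1-10 3-4 6-8 23-5 6-7 5-11 3-16-5-18 0-36 14"/><path d="M345 35l4 12 10 16 2 16 13 19 1 8-2 4-14 13-9 14-7 8-10 7-14 3-31-7-24-15-25-8-12-1-25 2-6 0-7-4-5-7-1-7 2-9 14-15 9-15 9 0 24 11 7-1 7-4 6-9 4-10 1-10-2-11"/></g><g data-elev="800"><path d="M127 481l-3-24-7-21-15-14-16-9-10-4-6-1-6 2-12 12-11 4-17 27-7 5"/><path d="M463 459l-19-1-9 2-11 10-2 4 1 7"/><path d="M187 436l6 1 6-2 4-6-1-5-8-3-10 3-2 3 0 3z"/><path d="M339 380l12 0 10-3 6-4 4-11 5-5 8-3 16-1 5-2 2-4 1-15 5-21-1-9-6-3-25 11-12-1-23-17-20-21-12 3-7-3-14-22-6-5-15-1-15 4-5-2-8-8-7-3-14-1-7 2-2 5 1 7 9 26 1 12-3 11-6 10-17 18 0 6 4 6 6 4 16 6 19 11 14 14 7 4 25 0 17 2 13-1z"/><path d="M324 268l28-20 1-5-3-4-7-4-6 1-17 14-2 4 0 5z"/><path d="M294 235l4 0 3-3 1-4-1-2-6-1-5 3 0 5z"/><path d="M17 49l8 3 5 5 3 7 1 16 4 4 13 8 5 13 0 8-3 5-21 8-5 3-1 4 27 25 8 19 3 2 5 1 32-13 18-6 10-6-1-4-12-9-1-8 10-35 21-32 3-7-1-8-11-17"/><path d="M397 35l0 18 2 4 12-8 5-2 4 1 13 8 8 2 5 0 10-7 7-2"/></g>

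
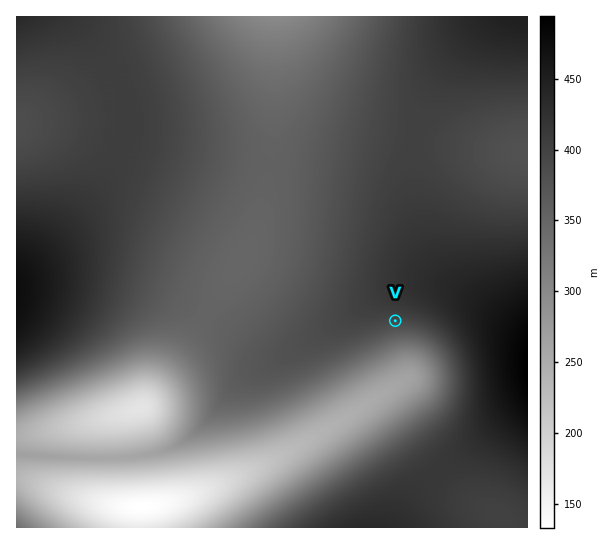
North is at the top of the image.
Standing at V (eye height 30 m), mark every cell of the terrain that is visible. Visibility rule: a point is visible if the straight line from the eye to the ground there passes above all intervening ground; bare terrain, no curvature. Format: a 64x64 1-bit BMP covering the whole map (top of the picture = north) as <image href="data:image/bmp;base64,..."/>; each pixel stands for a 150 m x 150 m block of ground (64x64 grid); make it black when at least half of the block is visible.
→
<image width="64" height="64" href="data:image/bmp;base64,Qk0+AgAAAAAAAD4AAAAoAAAAQAAAAEAAAAABAAEAAAAAAAACAAATCwAAEwsAAAIAAAAAAAAA////AAAAAAD8AH/////+APAAD/////wAwAAD/////AAAAAH////4AAAAAH////gAAAAAP///8AAAAAAP///4AAAAAAf///wAAAAAA////AAAAAAB////AAAAAAD///+AAAAAAH///8AAAAAAf///4AAAAAB////wAAAAAP////jAAAAD//////AAAAf//////AAAH///////AAAf///////AAB////////AAD////////AAP///////+AD/////////h////////////////////////////////////////////Af////////4Af/+A/////gAf/gD////8AA/wAP////wAAYAA/////AAAAAD////8AAAAAP////wAAAAA/////AAAAAB////8AAAAAD////wAAAAAH////gAAAAAH///+AAAAAAP///4AAAAAAf///gAAAAAAf///AAAAAAA///8AAAAAAB///wAAAAAAH///AAAAAAAP//8AAAAAAA///wAAAAAAB///AAAAAAAH//8AAAAAAAf//wAAAAAAB//+AAAAAAAH//4AAAAAAA///gAAAAAAD//8AAAAAAA///wAAAAAAP///AAAAAD////4AAAAAP////gAAAAA////8AAAAAD////gAAAAAP///+AAAAAA////wAAAA+D////AAAAH+A=="/>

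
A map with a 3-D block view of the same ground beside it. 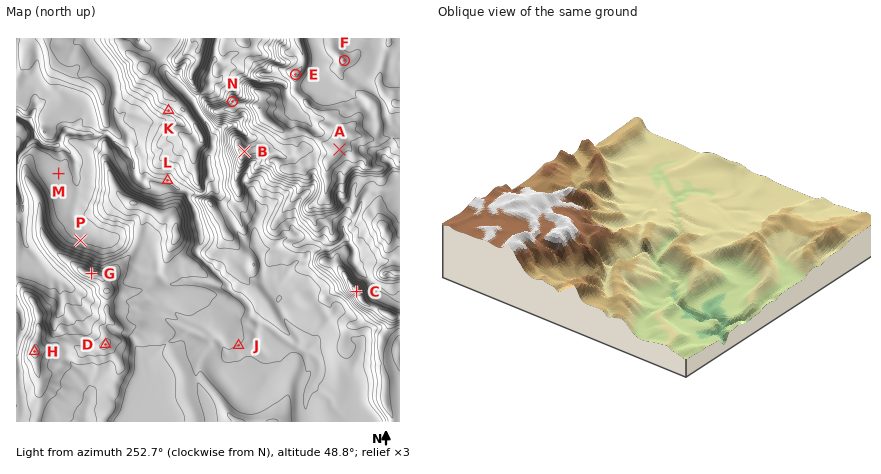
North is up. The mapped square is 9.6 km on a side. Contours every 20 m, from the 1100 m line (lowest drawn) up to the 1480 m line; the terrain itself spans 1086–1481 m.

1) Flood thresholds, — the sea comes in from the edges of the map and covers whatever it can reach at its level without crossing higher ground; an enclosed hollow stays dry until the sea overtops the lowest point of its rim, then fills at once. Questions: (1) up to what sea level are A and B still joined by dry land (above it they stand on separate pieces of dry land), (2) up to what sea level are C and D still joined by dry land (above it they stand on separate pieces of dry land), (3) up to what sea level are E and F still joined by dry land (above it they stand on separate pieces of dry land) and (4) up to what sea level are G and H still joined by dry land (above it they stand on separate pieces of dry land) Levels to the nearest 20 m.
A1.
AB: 1400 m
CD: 1200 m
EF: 1420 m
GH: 1280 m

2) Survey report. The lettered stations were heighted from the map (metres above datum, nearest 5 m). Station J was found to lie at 1200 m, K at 1245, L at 1155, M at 1145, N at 1380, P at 1155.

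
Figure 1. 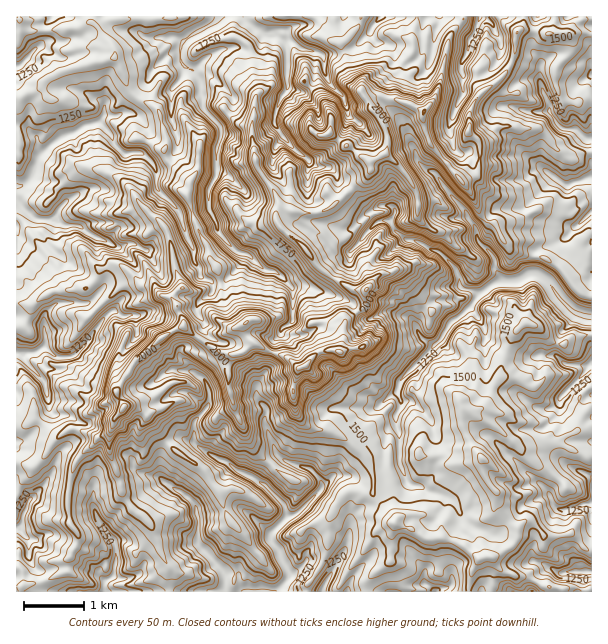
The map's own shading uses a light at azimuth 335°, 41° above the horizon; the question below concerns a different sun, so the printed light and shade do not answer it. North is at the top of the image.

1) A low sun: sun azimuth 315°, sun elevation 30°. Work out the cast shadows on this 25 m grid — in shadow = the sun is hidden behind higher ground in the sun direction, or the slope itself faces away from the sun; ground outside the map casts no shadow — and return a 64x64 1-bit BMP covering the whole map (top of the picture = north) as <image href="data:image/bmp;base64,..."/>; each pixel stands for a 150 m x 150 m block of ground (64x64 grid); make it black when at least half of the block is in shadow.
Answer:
<image width="64" height="64" href="data:image/bmp;base64,Qk0+AgAAAAAAAD4AAAAoAAAAQAAAAEAAAAABAAEAAAAAAAACAAATCwAAEwsAAAIAAAAAAAAA////AAAAAAAHwD4EaAADwAAAAAxgAAIAAeQIADAAAAwB4AAIMAADoAAgAACQAAHAAAAAEIAAAIAAADgQACAAAIAAEAwAAAAAgAAQDAAAAADAgAABgAAAB8AAAAHAAABHYAAAAMAAAAEyAIAAAAAAABEPgEAgAAAAAZ+AAQAAAAAI/4AYACAAAAB/1HgAAAAAAB/yeHAAAAAAH/Jw/wAAAAAd+HH/cAAAAAx88f/8AAAAAAzx//gAGAAOaPH/+AAcAA8I8f/4AA4AB/j4//gAAAAH8Ph//AAHBgPgcC/+ABNjCPAAAf4AgSGIYBwAfwCAIMAAPgb7gAgwwAAGB/vAADBkMAIB/eABGBAYAgH+ICAAACAAAf/YAAAAAAAA/5zAAAABAAA/j+AAABAAAACJ4AAAAAAIwcEAAAIAYAxnMAAAKGAABl7wAAAARgADXCAAAAAEAAHHwAIYAAwAE+YYAQwADAAJ5BgAAAMMAAHkHAAAAQ4AAcA+AEAADgGAwA4DQAAOGADICAFAAA4YaDgOAEAMBhhwMA4AEAAGHDAjgAAAAAA4GGOQAAOAABgYB5AFAECAGAgDnGQAAAAcAAPeAAAAkA4AAc4AAADABAABxwAAAAAEAAHDQAAAAAQAAMEAwAAMAAAAwILAAAYAAADggGAAAAAAAOCAAAHwAAMAcAAAADgGAQAgAA=="/>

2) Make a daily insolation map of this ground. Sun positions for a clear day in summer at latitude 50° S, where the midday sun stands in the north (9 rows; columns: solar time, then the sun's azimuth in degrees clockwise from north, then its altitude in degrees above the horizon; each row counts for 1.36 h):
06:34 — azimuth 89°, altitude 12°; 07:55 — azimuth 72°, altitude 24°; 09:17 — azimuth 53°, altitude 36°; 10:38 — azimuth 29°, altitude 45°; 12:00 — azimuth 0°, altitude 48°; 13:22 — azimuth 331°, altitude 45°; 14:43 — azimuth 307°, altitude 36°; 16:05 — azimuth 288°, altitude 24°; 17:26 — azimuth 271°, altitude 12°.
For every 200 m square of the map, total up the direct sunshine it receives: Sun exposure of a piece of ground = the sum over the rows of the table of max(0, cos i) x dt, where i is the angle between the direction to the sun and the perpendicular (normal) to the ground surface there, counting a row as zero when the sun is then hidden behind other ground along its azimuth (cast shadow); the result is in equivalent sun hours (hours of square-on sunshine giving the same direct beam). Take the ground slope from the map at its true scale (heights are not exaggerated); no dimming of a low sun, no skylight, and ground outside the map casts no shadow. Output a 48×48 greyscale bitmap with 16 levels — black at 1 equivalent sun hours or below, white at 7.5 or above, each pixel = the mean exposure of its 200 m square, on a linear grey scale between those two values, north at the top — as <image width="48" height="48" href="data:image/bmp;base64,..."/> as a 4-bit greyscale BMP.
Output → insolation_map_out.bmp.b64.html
<image width="48" height="48" href="data:image/bmp;base64,Qk32BAAAAAAAAHYAAAAoAAAAMAAAADAAAAABAAQAAAAAAIAEAAATCwAAEwsAABAAAAAAAAAAAAAAABEREQAiIiIAMzMzAERERABVVVUAZmZmAHd3dwCIiIgAmZmZAKqqqgC7u7sAzMzMAN3d3QDu7u4A////AMuWMniYZ5dUeph1u5S2uoeaVbuacSa9zs7bnKWFupqs2pY2itaKvIiYiIt4e93qzOu7l0Zpes7tlFebdbpcnMq5eXmGqqg3McztyJhsqs3YVVjYVWp4ybumRVnv13WWScm8qrlYqst1R3uXaGqoy5hHu97t3Ji5jYlnrcRXi6ZXus51vrqovKm93c25rKvu3FvczGV43tuGrNYlaO25rN/tzdzLre3e7lnLuUl87v51i2W6Q23amt7u7cu6q72SN3K8uousztYlrM6jNSbd3MzuuquZ3Nxpq6VcqGmc2kNo3tckrbStzMyoq6mLi8Z9+7tZxkfKRlaM6RFM6UZIm8uJq7ma7WrdY92m2RalZ2rqMSSqNFiIrNqszMvex6y4nLzGe3VSV4xyNUWkZmd63dvO3cz9i93MzJrNm8kzNHVFFkliImrN3Mu93KyozMzuy9u9yHtzNjIVc5gkRLu83cm9u7urq97u3NybvKe6vKMyeJUzRYZ5mqmJir3d7tm83st4m8qt3IlCWHQ0iDNXdVYoqd7uy3d3zNx93Mvmich0WVI2lQMyRHZYnO7dqbyWfdms3tzrZmUwSlAFh1UAImVWnM3cze3uzN3Zje3edTMGdzACrtADAkZUnMzcy82zJjKIQ73L1zAmzdmd7v/tp1m6aZ3MuYVIqHhrxErJrbJLpmqImr/uzdvGJZ66mWW87MdHmSjd3d3JjumHR73cqdyidWupvc7t7qdM77JkN4u67v//qf/+lXZFmEd5vO3shd10VatLpoyKzv//u+24Z1Znq8irrsy2Jd7u3Ju5re3dru7uqZVa24RHmpQnzNyEre3e7rmrzL3Xau24Z1bv36ZXV1NWEVQn3N3dut3bur2W3LlCVn3szt7rtgOENAGO3N3cvN27mr14yDBnVt23rarpEDqiSazdzMze/ZRkZbpJgyRVbezaWtgAA6kivczM3M7tp3mKuchqRZmY3My6pJMhrtgXy7u7rclJl5mIjdaHJr3du6h5iESpp1FM7smrmLu1v9zb3YOFOszM7tzIcwB7qCCJms7NzM7aSLut11u0TJd83L3dYiFbkwWJ3c3v7nzKl1ff6c3TN2adup7KpVGLYW2pit21anjNvN7v6J7oM3i42Xd5emTGA+7KzLklZ7m9//+4dp3IN8y4oxJTz8uSG8m5q3Vq3Mp8/v2Gbcq6J7ymQzBN3MtTm3Wst1eu7saHfPqt27jOVXuFKKy6lZtFuGreuKralZl1VFreupnbRuxjrbi1JMlHh2nN7/+DN6mZmriHjbvIm9yVnMujfMZ8t2iZl0Q4idvN3Iea7aypzJ2UWK50jt7t6ne2abhL3e3JmZibzZnZyt77V6t87u/tzbfeisV7ve/9uYesvOy7ze/8a9m//u7bzJW86ZeqqVzdzdy8y8p23u7+jdre//7LvHa7yqisiYa83Mzt7trbaK3uqCN63tvLraabmpVYmah4m87dp3at/u66qs3tm7ztzrR7i4mqurzf/d2pmWZXzutzFZ3OyN/t3uh4v+7u6w=="/>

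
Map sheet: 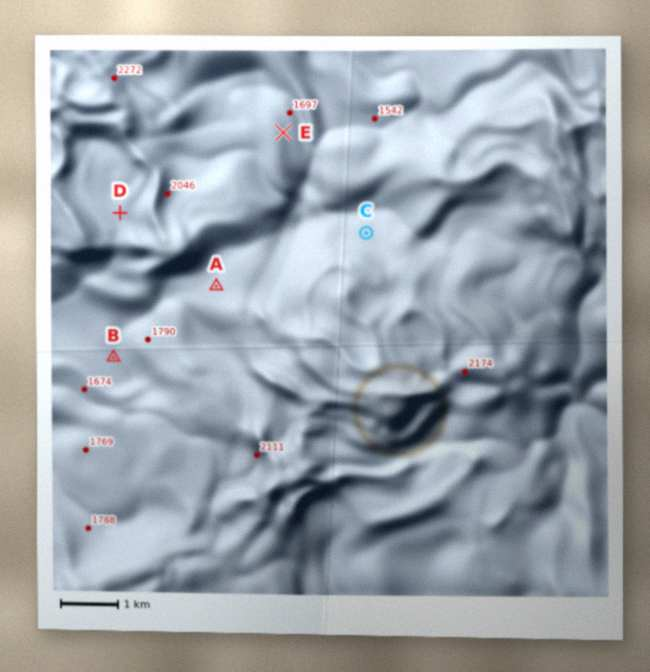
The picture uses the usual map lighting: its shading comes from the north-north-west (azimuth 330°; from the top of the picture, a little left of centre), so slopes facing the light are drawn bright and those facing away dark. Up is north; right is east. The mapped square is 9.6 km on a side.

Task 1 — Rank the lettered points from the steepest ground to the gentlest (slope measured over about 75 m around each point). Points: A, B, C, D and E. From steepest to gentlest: E C A D B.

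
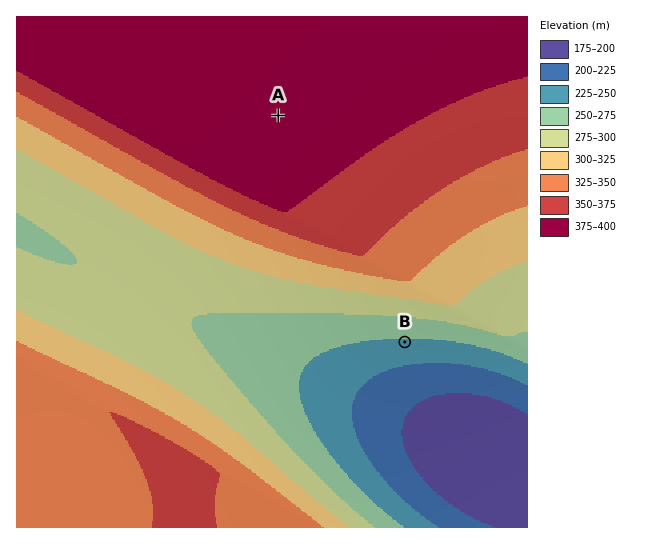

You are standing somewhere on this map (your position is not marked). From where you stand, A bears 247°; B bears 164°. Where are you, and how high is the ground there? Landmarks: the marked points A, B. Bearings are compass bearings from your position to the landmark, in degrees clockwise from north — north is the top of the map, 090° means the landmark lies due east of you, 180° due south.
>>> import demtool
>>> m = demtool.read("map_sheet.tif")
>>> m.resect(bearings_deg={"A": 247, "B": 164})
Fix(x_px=333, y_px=92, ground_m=385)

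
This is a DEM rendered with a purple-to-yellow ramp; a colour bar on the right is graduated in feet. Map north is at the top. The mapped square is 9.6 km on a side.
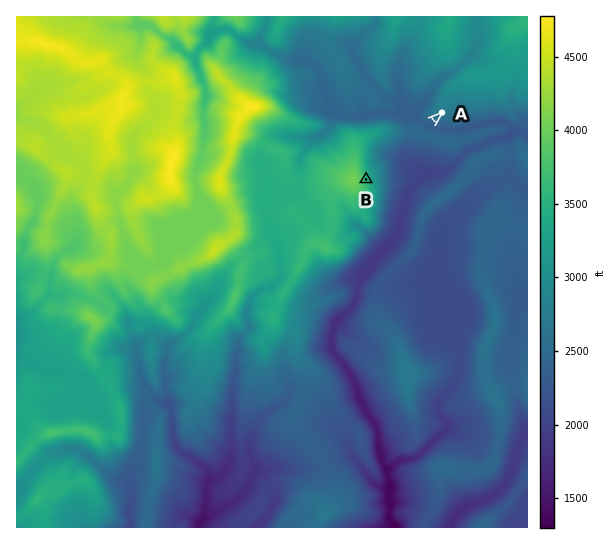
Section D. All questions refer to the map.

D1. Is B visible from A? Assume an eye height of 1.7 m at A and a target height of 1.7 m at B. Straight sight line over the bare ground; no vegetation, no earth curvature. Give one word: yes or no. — yes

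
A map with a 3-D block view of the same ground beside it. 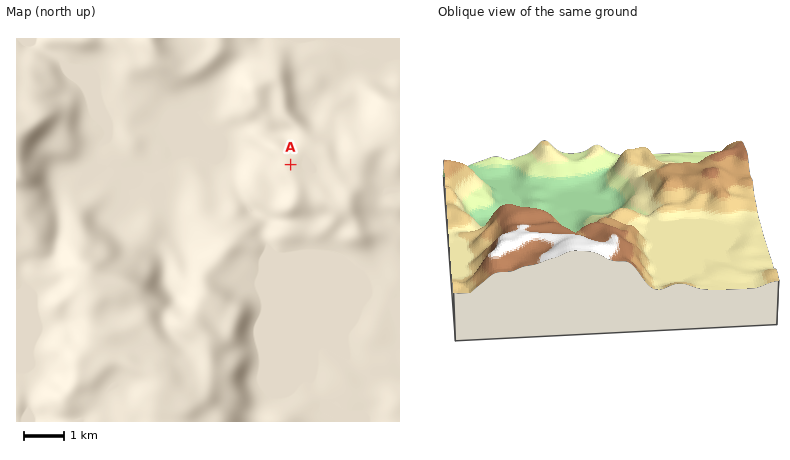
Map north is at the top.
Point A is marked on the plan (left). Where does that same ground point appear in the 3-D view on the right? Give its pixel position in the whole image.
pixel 662 171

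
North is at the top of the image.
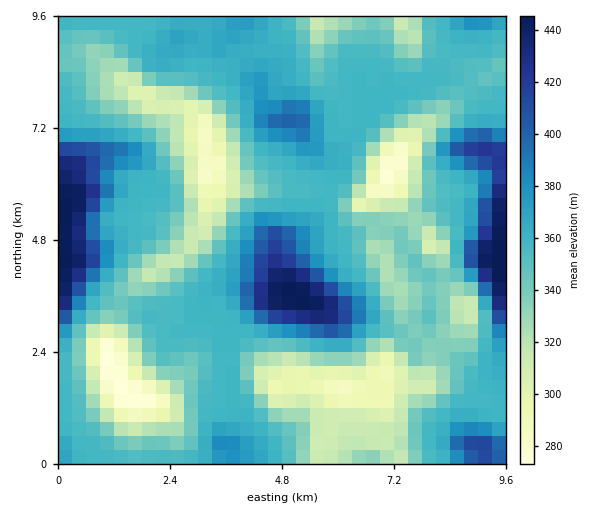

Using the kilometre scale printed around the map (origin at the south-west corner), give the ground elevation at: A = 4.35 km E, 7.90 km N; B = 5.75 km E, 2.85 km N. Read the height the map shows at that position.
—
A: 380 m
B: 405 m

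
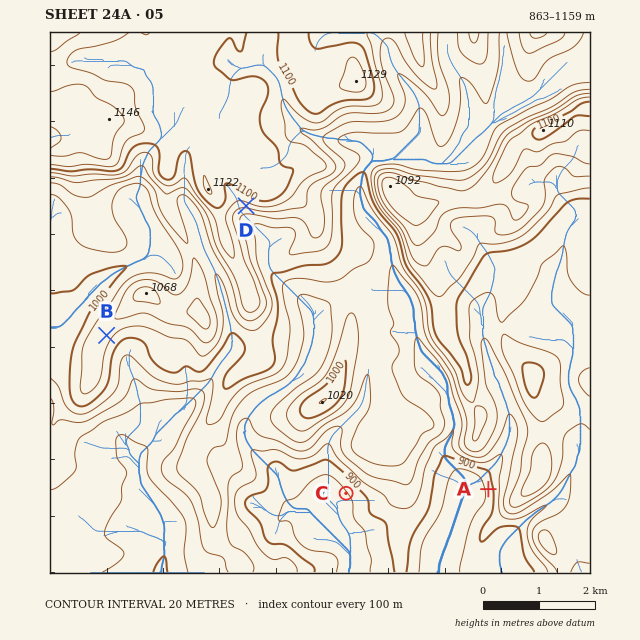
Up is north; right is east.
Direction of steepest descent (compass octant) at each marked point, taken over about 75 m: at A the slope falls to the W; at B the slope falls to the SE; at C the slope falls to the SW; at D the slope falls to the S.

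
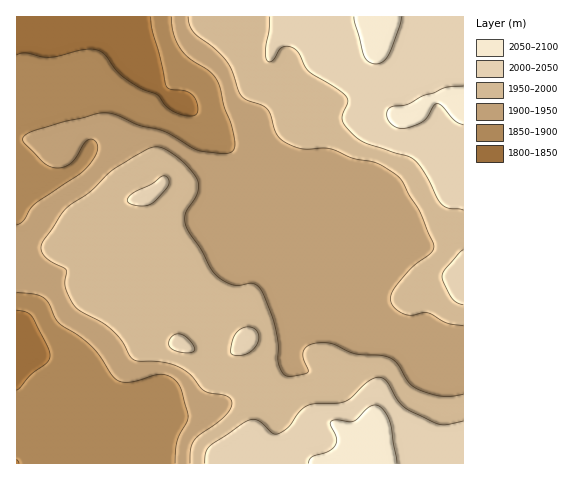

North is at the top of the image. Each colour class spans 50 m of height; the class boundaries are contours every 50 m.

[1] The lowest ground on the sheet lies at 1830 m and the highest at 2070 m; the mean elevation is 1940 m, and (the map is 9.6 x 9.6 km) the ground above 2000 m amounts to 17.2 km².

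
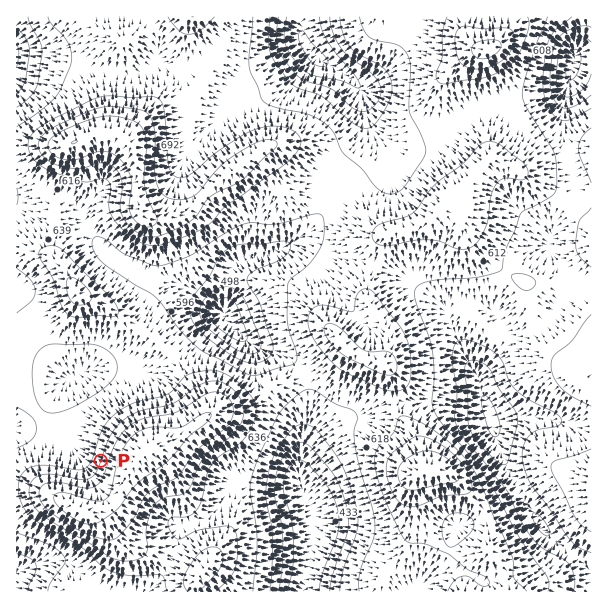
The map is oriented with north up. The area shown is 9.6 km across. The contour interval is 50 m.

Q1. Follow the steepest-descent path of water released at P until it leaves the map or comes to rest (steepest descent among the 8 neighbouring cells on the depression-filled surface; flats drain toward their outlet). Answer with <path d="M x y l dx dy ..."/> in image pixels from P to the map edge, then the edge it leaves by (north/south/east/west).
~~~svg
<path d="M101 461l-8 0-40-41 0-4-11 0-3-2-10 11-12 0"/>
exit: west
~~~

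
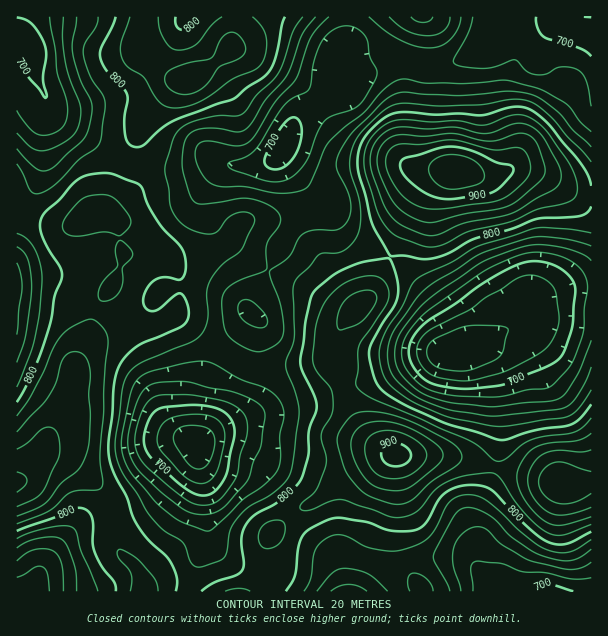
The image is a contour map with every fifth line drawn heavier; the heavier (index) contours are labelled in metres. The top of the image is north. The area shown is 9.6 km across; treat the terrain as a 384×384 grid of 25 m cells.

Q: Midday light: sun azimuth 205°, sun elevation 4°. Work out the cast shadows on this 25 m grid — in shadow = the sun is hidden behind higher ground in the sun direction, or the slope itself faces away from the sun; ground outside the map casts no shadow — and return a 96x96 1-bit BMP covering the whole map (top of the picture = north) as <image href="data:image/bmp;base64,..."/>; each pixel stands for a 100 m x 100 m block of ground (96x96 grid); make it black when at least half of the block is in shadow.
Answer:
<image width="96" height="96" href="data:image/bmp;base64,Qk2+BAAAAAAAAD4AAAAoAAAAYAAAAGAAAAABAAEAAAAAAIAEAAATCwAAEwsAAAIAAAAAAAAA////AAAAAAAAAAAAHAAAAAAAAAAAAAAAPAAAAAPAAAAAAAAAHAAAAAfgAAAAAAAAAAAAAA/gAAAAAAAAAAAAAABAAAAAAAAAAAAAAAAAAAAAAAAAAAAAAAAAAAAAAAAAAAAAAAAAAAAAAAAAAAAAAAAAAAAAAAAAAAAAAAAAAAAAAAA4AAAAAAAAAAAAAAB+AAAAAAAAAAAAAAP/gAAAAAAAAAAAAAf/wEAAAAAAAAAAAA//4cAAAAAAAAAAAB//4eAAAAAAAAAAAD//4OAAAAAAAAAAAH//4AAAAAAAAAAAAP//4AAAAAAAAAAAAf//wAAAAAAAAAAAAf//wAAAAAAAAAwAAf//wAAAAAAAADwAAf//wAAAAAAAAH4AAf//wAAAAAAAAf4AAP//gAAAAP//B/4AAP//gAAAA///j/4AAH//AAAAD/////8AAD/+AAAAH/////8AAD/wAAAAP/////8AAB/AAAAAP/////8AAAcAAAAAP/////8AAAAAAAAAP/////8AAAAAAAAAH/////8AAAAAAAAAH/////8AAAAAAAAAH/////8AAAAAAAAAH/////8AAAAAAAAAH/////8AAAAAAAAAH/////4AAAAAAAAAH/////wAAAAAAAAAD/////gAAAAAAAAAB////4AAAAAAAAAAA////wAAAAAAAAAAAf///wAAAAAAAAAAAP///gAAAAAAAAAAAH///gAAAAAAAAAAAB//+AAAAAAAAAAAAA//8AAAAAAAAAAAAAP/4AAAAAAAAAAAAAH/wAAAAAAAAAAAAAA/gAAAAAAAAAAADgAOAAAAAAAAAAAAfgAAAAAAAAAAAAAA/gAAAAAAAAAAAAAAfgAAAAAAAAAAAAAAPgAAAAAAAAAAAAAACAAAAAAAAAAAAAAAAAAAAAAAAAAAAAAAAAAAAAAAAAAAAAAAAAAAAAAAAAAAAAAAAAAAAAAAAAA4AAAAAAAAAAAAAAAYAAAAAAAAAAAAAAAAAAAAAAAAAAAAAAAAAAAAAAAAAAAAAAAAD+AAAAAAAAAAAAAAP/AAAAAAAAAAAAAAP/gAAAAAAAAAAAAAH/gAAAAAAACAAAAAH/wAAAAAAADAAAAAD/wAAAAAAAfgAAAAB/wAAAACAB/gAAAAAfwAAAA/AH/wAAAAAPwAAAP/wP/wAAAAADwAAH//8f/4AAAAABgAAf//8//4AAAAAAAAA//////4AAAAAAAAD//////8AAAAAAAAf//////8AAAAAAAA//////98AAAAAAAA//////8cAAAAAAAAH/////8AAAAAAAAAB/////8AAAAAAAAAB/////8AAAAAAAAAA/////8AAAAAAAAAAf////8AAAAAAAAAAf////8AAAAAAAAAAP////8AAAAAAAAAAH////8AAAAAAAAAAH////8AAAAAAAAAAB////8AAAAAAAAAAA////8AAAAAAAAAAAP///8AAAAAAAAAAAD///8AAAAAAAAAAAA///8AAAAAAAAAAAAf//8AAAAAAAAAAAAP//8="/>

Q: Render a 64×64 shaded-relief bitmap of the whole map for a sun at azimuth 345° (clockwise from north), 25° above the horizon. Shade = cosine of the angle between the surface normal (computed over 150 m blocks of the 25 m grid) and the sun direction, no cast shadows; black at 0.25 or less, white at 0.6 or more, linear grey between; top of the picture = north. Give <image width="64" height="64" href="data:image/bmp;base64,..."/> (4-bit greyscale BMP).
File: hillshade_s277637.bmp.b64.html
<image width="64" height="64" href="data:image/bmp;base64,Qk12CAAAAAAAAHYAAAAoAAAAQAAAAEAAAAABAAQAAAAAAAAIAAATCwAAEwsAABAAAAAAAAAAAAAAABEREQAiIiIAMzMzAERERABVVVUAZmZmAHd3dwCIiIgAmZmZAKqqqgC7u7sAzMzMAN3d3QDu7u4A////AFZ4iIh3d4iId3mau7qHdmVVRERWZ3iIiId3d3dlVENEVneIiHZniIh3iJqruYd2ZmVURVZneImIh3d3dlVDMzRVZ3iHdmZ4iIiImqqZh3dmZmVVVmd4mYh3d3ZmVDIiNEVWd3d3d3iIiIiZmYh3d2ZmZmZmZ3d3d3dmZlVDIiIjM0Vnd3d4iJmYiImZiHdmZmZmZmZmZmZmZmZmVUMiIiIiNFZ4iIiImZmIiZmIh2ZmVWZmZmVVRFVmZmZURDIiIhESRXiIiIiJmZmZmZmYd2VVVVZmVURERVVmZlVEMzIhABE0Z4iIiImZqqqqqqqYdVRFVVVUREREVVVVVURDMiERESRWeIiIiZqru7u7u6mGVURVRERERURVVVVVREQyIjIiNFVnd3iJmqvMzMzMuph2VVVEREREREREVVVVVEMzRDNEVWd4iJmqq7zMzMzLqZdmZVREREQzM0RVZmZVVURlVERFZ3iZmqq7u7u7u7u6mHdmVERDMzIiNFZnd3d2ZndmVFVniJqqqqq7uqqZqqqZh3ZlRDMzIiM0VniJmIiImHZlVmeImqqqmqqqmZmZmZmIdmZURDMzNEVniZqqmZmYh2ZmZ3iJmpmZmqmZmYmZmIh3d3ZlVVVWZ4iaq7uqqpmHd3ZmZniJmYiJqpmZiJmId3eIiIh3d4iImaq7zMu6qYh3d2ZVZnd4d3iZmZiIiYiIiJmqqqqqqqqqq8zd3LuqmId3ZVRFZmZmZniZmIiZmZmaqru7u7zLu7q7zd3dy6qpiHdmVERVVERFZ3iImZmZmaq7zMzMzMzMu7vM3d3LuqmYh3ZURERDMzRFZ3iIiJmZmrvM3d3d3MzMzMzMzMy6qZiHdmVEREMzIzRWZ3eIiIiZq7zM3d3dzMzMzMzMzLupiId2ZVREQzMzNEVWZ3d3eImaq7zN3d3czMy7u7u7u6mId3ZlVEREREREVVZnd3d3iImau8zd3dzLu7qqqru7qYh3dmVERERFVVVVZ3d3dmZ3eImqu8zMzMu7uqqqqqqqmId2ZUQ0RFVmZmd3d3d3ZmZ3eJmqu7u7u7u7qqqqqqqZiHdlRERFVWZneIiIiId2Znd3eImaqqqqqquqqqqqqqmYh2ZVRERVZneImZmZmId2ZmVmZ3eIiJmZmqqqqqqqqpmHdmZVVEVWeJmZqpmYh3ZURERFVWd3eIiZmZmqqZmqmYh3ZmZlVVZ4mZmZmZmHdkMzMiM0RWZ3iIiZmZmZmZmZiHd3d3ZmZniJiIiJmYh2QzIiIjNEVWd3d4iZmZmZmZiHd3eIh3dmd4iHeImZmHdUMiIiIzRFZmZ3eImZmZmIiId3d4iId3d3d3d4iJqpiHVDMyIjNEVmZnd3iJmZmYiIh3ZneIiHd2ZmZneImqqZh2VEMzMzRVZnd3eImZmZmIiId2ZniHd2ZVVmeIiaq6qph2VDMzM0RWZnd3iJiIiIiIiHdmZ3d2ZlVWd4mZmru7qYdlQzIiM0VVZmZ3h4iIiIiId2Zmd3dmVWZ4iZmaq7uqh2VDMiIjM0RVVWZ3d3d3eIh3dmZ3d3ZmZniJmZmqqqmHZUMyIiIiIzREVWZnd3d3eHd3d3eId2ZmeImZmZqpmHZVQzIiIRERIjNEVWd3Zmd3iIiIiIiIdmZneJmZmZmHZVRDMyIREQESIzRFZ3d2Znd3eIiZmZiHZmZ4iZmamHZVREMzMiERARIjNEZ4iHdmZ3d4iJmZmYh2ZneJmZqYdlVERDMiIRERIjM0VoiZmHd3d4iIiJmZmYh3eIiZmZh2ZVREMyIhEREjM0RXiaqpmIiIiIiIiZqqqZmIiIiIiHZlVUQyIiESIiNERWeJqqqZmIiId3eJqru7qqmYiIiHd2VVVDIiIiIjM0VWZ4mqqqmZmId3d4mau7u7upiHd3d3ZmZVQzMzQzM0RWZ4iaqqqpmZiHd3iJmqu7u7qYd3d3ZmZmZVRFVVREVWd3iJqrqqmZiId3eIiZmZqruqh3d3d3d3d3d3d3dlVmd4iZmqqqmZh3d2Z3iHd3eJqqqYiIiIiImZmZmZmYd3iImZmqq7qZh3d2ZmZ2ZVRWeJqqmZqqqqq7zMzLu6mHiJmZmaq7u5mHdmZmVVVUQzRXiZqqq7y7u83d3d3MupiJqqmZqru6mIh3ZlVERERENEZ4maq83d3Mze7t3dzLqpmqqpmaqqqYiIdmVDMzRERDRWeJmrze7t3d7u3dzMy7uqmZiImZmZmIiHZUIiNEREQ0V3iavN7u3d3e7czMzMy6mZmHiIiIiIiId1QyIzRVRDRWeImrzd3dzM3dzMzdzLqpiHeIiHd4iIh3ZUMjRFVDM0V3iZq8zMzMvMzMzN3cuqmHiId3dmd3d3dmVDNFVUMzNWeIiZq8u7u7u7vMzNy6mIeIh3d2ZmZmd3d2VEREMyM1Z3d4iau7u7u7u7u7u6mIiIiId3d3ZmZoiZh2VURDM0Vnd3eImaqZqqqqu6qZmYiIiIiHd3d3ZmeaqphlVVRERWZ3d3d4iId4iZmqmYiImZmIiIiIiHd3d4qrqYdmZVVFVnd3d3d3ZVVniImIiImZmYd4iImZiIh4iaqpiHd2ZVRVZnd3dmVURFZ3eIiImZmYd3eImaqZmIiJqqmZiIdlVERWZ3dlVERERWd3iIiJmIh2d4mZmamYh4iZqqmYiHZUM0VmZlVVRERFZ3iIiIiId2Z3iZmZmZiHd4mqqpmIdlQzRVZmVVVUVVVneIiHeId2"/>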